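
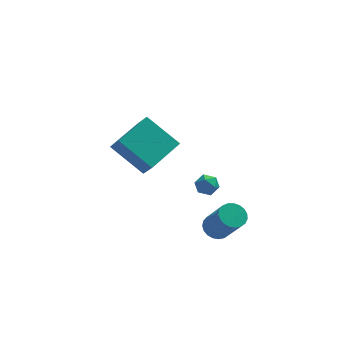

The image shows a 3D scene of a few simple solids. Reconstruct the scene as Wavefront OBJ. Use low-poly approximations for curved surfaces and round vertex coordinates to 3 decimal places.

v -0.628 -2.934 3.157
v -2.061 -2 4.409
v -0.975 -2.214 2.222
v -2.408 -1.28 3.475
v 0.748 -1.56 3.705
v -0.685 -0.626 4.958
v 0.401 -0.84 2.771
v -1.032 0.094 4.023
v 1.801 2.232 -2.084
v 2.266 2.641 -1.82
v 2.554 1.799 -2.74
v 3.019 2.208 -2.476
v 2.757 1.712 -2.105
v 2.292 1.979 -1.699
v 2.528 2.461 -2.861
v 2.063 2.728 -2.455
v 2.715 2.782 -2.3
v 2.857 2.319 -1.833
v 1.963 2.121 -2.727
v 2.105 1.658 -2.26
v 2.473 -1.583 -2.346
v 2.784 -2.073 -2.772
v 3.417 -3.107 -1.12
v 3.107 -2.617 -0.694
v 3.005 -1.875 -2.733
v 3.639 -2.91 -1.081
v 3.135 -1.627 -2.627
v 3.768 -2.661 -0.975
v 3.15 -1.371 -2.473
v 3.783 -2.405 -0.82
v 3.048 -1.152 -2.297
v 3.681 -2.186 -0.644
v 2.846 -1.007 -2.129
v 3.48 -2.041 -0.476
v 2.581 -0.962 -1.999
v 3.214 -1.996 -0.346
v 2.296 -1.024 -1.929
v 2.93 -2.058 -0.276
v 2.042 -1.183 -1.931
v 2.676 -2.217 -0.278
v 1.863 -1.411 -2.005
v 2.497 -2.445 -0.352
v 1.789 -1.669 -2.138
v 2.423 -2.703 -0.485
v 1.834 -1.912 -2.307
v 2.467 -2.946 -0.654
v 1.989 -2.098 -2.483
v 2.622 -3.132 -0.83
v 2.228 -2.195 -2.635
v 2.861 -3.229 -0.983
v 2.509 -2.186 -2.738
v 3.142 -3.22 -1.085
f 2 4 1
f 5 2 1
f 1 4 3
f 3 5 1
f 2 8 4
f 6 2 5
f 6 8 2
f 4 8 3
f 7 5 3
f 3 8 7
f 7 6 5
f 8 6 7
f 9 20 14
f 9 14 10
f 9 10 16
f 9 16 19
f 9 19 20
f 10 14 18
f 14 20 13
f 20 19 11
f 19 16 15
f 16 10 17
f 12 18 13
f 12 13 11
f 12 11 15
f 12 15 17
f 12 17 18
f 13 18 14
f 11 13 20
f 15 11 19
f 17 15 16
f 18 17 10
f 22 21 25
f 22 25 23
f 23 25 26
f 23 26 24
f 25 21 27
f 25 27 26
f 26 27 28
f 26 28 24
f 27 21 29
f 27 29 28
f 28 29 30
f 28 30 24
f 29 21 31
f 29 31 30
f 30 31 32
f 30 32 24
f 31 21 33
f 31 33 32
f 32 33 34
f 32 34 24
f 33 21 35
f 33 35 34
f 34 35 36
f 34 36 24
f 35 21 37
f 35 37 36
f 36 37 38
f 36 38 24
f 37 21 39
f 37 39 38
f 38 39 40
f 38 40 24
f 39 21 41
f 39 41 40
f 40 41 42
f 40 42 24
f 41 21 43
f 41 43 42
f 42 43 44
f 42 44 24
f 43 21 45
f 43 45 44
f 44 45 46
f 44 46 24
f 45 21 47
f 45 47 46
f 46 47 48
f 46 48 24
f 47 21 49
f 47 49 48
f 48 49 50
f 48 50 24
f 49 21 51
f 49 51 50
f 50 51 52
f 50 52 24
f 51 21 22
f 51 22 52
f 52 22 23
f 52 23 24



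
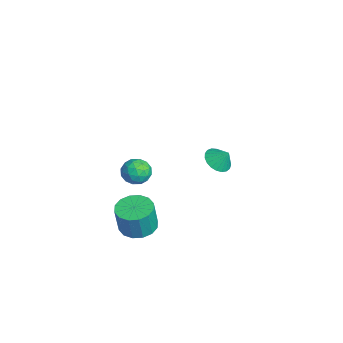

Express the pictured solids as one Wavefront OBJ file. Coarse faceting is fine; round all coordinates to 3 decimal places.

v -3.276 2.743 -1.712
v -2.838 1.995 -1.47
v -2.864 3.257 -0.868
v -2.588 2.162 -1.693
v -2.458 2.43 -1.92
v -2.469 2.752 -2.111
v -2.62 3.072 -2.232
v -2.884 3.336 -2.264
v -3.215 3.497 -2.2
v -3.558 3.527 -2.052
v -3.851 3.422 -1.845
v -4.045 3.2 -1.615
v -4.106 2.899 -1.401
v -4.024 2.57 -1.242
v -3.812 2.272 -1.163
v -3.507 2.055 -1.18
v -3.163 1.957 -1.288
v 2.773 -3.093 3.883
v 3.268 -2.941 3.206
v 3.732 -3.939 4.394
v 4.227 -3.787 3.717
v 4.087 -3.172 4.289
v 3.494 -2.649 3.973
v 3.506 -4.231 3.627
v 2.913 -3.708 3.311
v 3.72 -3.644 3.048
v 4.08 -2.99 3.457
v 2.92 -3.89 4.143
v 3.28 -3.236 4.552
v 2.936 -2.942 3.5
v 4.064 -3.938 4.1
v 3.982 -3.576 4.437
v 4.273 -3.487 4.039
v 3.069 -2.771 3.951
v 3.36 -2.681 3.553
v 3.842 -2.818 4.19
v 3.64 -4.199 4.047
v 3.931 -4.109 3.649
v 2.727 -3.393 3.561
v 3.018 -3.304 3.163
v 3.158 -4.062 3.41
v 3.493 -3.267 3.009
v 4.057 -3.764 3.309
v 3.633 -4.025 3.256
v 3.284 -3.718 3.07
v 3.704 -2.882 3.25
v 4.268 -3.38 3.55
v 4.186 -3.018 3.886
v 3.837 -2.71 3.701
v 3.97 -3.296 3.157
v 2.732 -3.5 4.05
v 3.296 -3.998 4.35
v 3.163 -4.17 3.899
v 2.814 -3.862 3.714
v 2.943 -3.116 4.291
v 3.507 -3.613 4.591
v 3.716 -3.162 4.53
v 3.367 -2.855 4.344
v 3.03 -3.584 4.443
v 3.578 -3.384 -0.484
v 4.61 -3.377 -0.61
v 4.815 -3.63 1.059
v 3.782 -3.636 1.184
v 4.478 -2.864 -0.516
v 4.683 -3.117 1.153
v 4.105 -2.49 -0.413
v 4.309 -2.743 1.255
v 3.59 -2.355 -0.33
v 3.795 -2.608 1.339
v 3.073 -2.496 -0.288
v 3.277 -2.749 1.381
v 2.69 -2.875 -0.298
v 2.894 -3.128 1.37
v 2.545 -3.39 -0.359
v 2.75 -3.643 1.31
v 2.677 -3.903 -0.453
v 2.882 -4.156 1.216
v 3.051 -4.277 -0.555
v 3.255 -4.53 1.113
v 3.565 -4.412 -0.639
v 3.77 -4.665 1.03
v 4.083 -4.271 -0.681
v 4.287 -4.524 0.988
v 4.466 -3.892 -0.67
v 4.67 -4.145 0.998
f 2 1 4
f 2 4 3
f 4 1 5
f 4 5 3
f 5 1 6
f 5 6 3
f 6 1 7
f 6 7 3
f 7 1 8
f 7 8 3
f 8 1 9
f 8 9 3
f 9 1 10
f 9 10 3
f 10 1 11
f 10 11 3
f 11 1 12
f 11 12 3
f 12 1 13
f 12 13 3
f 13 1 14
f 13 14 3
f 14 1 15
f 14 15 3
f 15 1 16
f 15 16 3
f 16 1 17
f 16 17 3
f 17 1 2
f 17 2 3
f 18 55 34
f 55 29 58
f 34 58 23
f 55 58 34
f 18 34 30
f 34 23 35
f 30 35 19
f 34 35 30
f 18 30 39
f 30 19 40
f 39 40 25
f 30 40 39
f 18 39 51
f 39 25 54
f 51 54 28
f 39 54 51
f 18 51 55
f 51 28 59
f 55 59 29
f 51 59 55
f 19 35 46
f 35 23 49
f 46 49 27
f 35 49 46
f 23 58 36
f 58 29 57
f 36 57 22
f 58 57 36
f 29 59 56
f 59 28 52
f 56 52 20
f 59 52 56
f 28 54 53
f 54 25 41
f 53 41 24
f 54 41 53
f 25 40 45
f 40 19 42
f 45 42 26
f 40 42 45
f 21 47 33
f 47 27 48
f 33 48 22
f 47 48 33
f 21 33 31
f 33 22 32
f 31 32 20
f 33 32 31
f 21 31 38
f 31 20 37
f 38 37 24
f 31 37 38
f 21 38 43
f 38 24 44
f 43 44 26
f 38 44 43
f 21 43 47
f 43 26 50
f 47 50 27
f 43 50 47
f 22 48 36
f 48 27 49
f 36 49 23
f 48 49 36
f 20 32 56
f 32 22 57
f 56 57 29
f 32 57 56
f 24 37 53
f 37 20 52
f 53 52 28
f 37 52 53
f 26 44 45
f 44 24 41
f 45 41 25
f 44 41 45
f 27 50 46
f 50 26 42
f 46 42 19
f 50 42 46
f 61 60 64
f 61 64 62
f 62 64 65
f 62 65 63
f 64 60 66
f 64 66 65
f 65 66 67
f 65 67 63
f 66 60 68
f 66 68 67
f 67 68 69
f 67 69 63
f 68 60 70
f 68 70 69
f 69 70 71
f 69 71 63
f 70 60 72
f 70 72 71
f 71 72 73
f 71 73 63
f 72 60 74
f 72 74 73
f 73 74 75
f 73 75 63
f 74 60 76
f 74 76 75
f 75 76 77
f 75 77 63
f 76 60 78
f 76 78 77
f 77 78 79
f 77 79 63
f 78 60 80
f 78 80 79
f 79 80 81
f 79 81 63
f 80 60 82
f 80 82 81
f 81 82 83
f 81 83 63
f 82 60 84
f 82 84 83
f 83 84 85
f 83 85 63
f 84 60 61
f 84 61 85
f 85 61 62
f 85 62 63



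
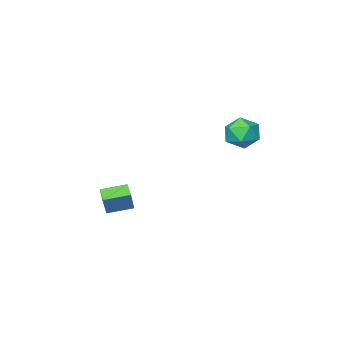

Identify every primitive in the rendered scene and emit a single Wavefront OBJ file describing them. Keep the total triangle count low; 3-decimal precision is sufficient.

v 0.893 -2.377 -2.977
v 1.23 -2.088 -1.949
v 1.156 -1.656 -3.266
v 1.493 -1.367 -2.237
v 2.007 -2.873 -3.203
v 2.344 -2.584 -2.174
v 2.27 -2.152 -3.491
v 2.607 -1.863 -2.463
v -1.626 3.713 3.141
v -1.283 4.264 2.557
v -0.557 2.816 2.923
v -0.214 3.367 2.339
v -0.221 3.578 3.186
v -0.882 4.131 3.321
v -0.958 2.949 2.159
v -1.619 3.502 2.294
v -0.87 3.791 1.951
v -0.415 4.18 2.586
v -1.425 2.9 2.894
v -0.97 3.289 3.529
f 2 4 1
f 5 2 1
f 1 4 3
f 3 5 1
f 2 8 4
f 6 2 5
f 6 8 2
f 4 8 3
f 7 5 3
f 3 8 7
f 7 6 5
f 8 6 7
f 9 20 14
f 9 14 10
f 9 10 16
f 9 16 19
f 9 19 20
f 10 14 18
f 14 20 13
f 20 19 11
f 19 16 15
f 16 10 17
f 12 18 13
f 12 13 11
f 12 11 15
f 12 15 17
f 12 17 18
f 13 18 14
f 11 13 20
f 15 11 19
f 17 15 16
f 18 17 10



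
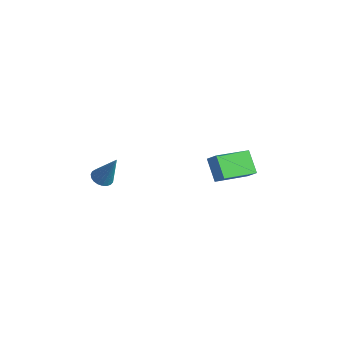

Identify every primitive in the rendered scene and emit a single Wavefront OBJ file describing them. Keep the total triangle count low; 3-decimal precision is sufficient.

v 3.539 1.307 -1.305
v 2.551 1.795 -0.348
v 3.968 3.358 -1.908
v 2.979 3.845 -0.951
v 4.121 1.355 -0.729
v 3.132 1.842 0.228
v 4.549 3.405 -1.332
v 3.561 3.893 -0.375
v 0.744 -3.939 0.729
v 1.214 -3.657 0.462
v 1.496 -3.641 2.371
v 1.052 -3.465 0.502
v 0.838 -3.355 0.58
v 0.607 -3.347 0.684
v 0.399 -3.44 0.797
v 0.252 -3.62 0.897
v 0.189 -3.855 0.969
v 0.222 -4.105 0.999
v 0.346 -4.326 0.982
v 0.538 -4.48 0.922
v 0.766 -4.541 0.829
v 0.99 -4.497 0.718
v 1.171 -4.357 0.609
v 1.279 -4.145 0.521
v 1.294 -3.897 0.469
f 2 4 1
f 5 2 1
f 1 4 3
f 3 5 1
f 2 8 4
f 6 2 5
f 6 8 2
f 4 8 3
f 7 5 3
f 3 8 7
f 7 6 5
f 8 6 7
f 10 9 12
f 10 12 11
f 12 9 13
f 12 13 11
f 13 9 14
f 13 14 11
f 14 9 15
f 14 15 11
f 15 9 16
f 15 16 11
f 16 9 17
f 16 17 11
f 17 9 18
f 17 18 11
f 18 9 19
f 18 19 11
f 19 9 20
f 19 20 11
f 20 9 21
f 20 21 11
f 21 9 22
f 21 22 11
f 22 9 23
f 22 23 11
f 23 9 24
f 23 24 11
f 24 9 25
f 24 25 11
f 25 9 10
f 25 10 11



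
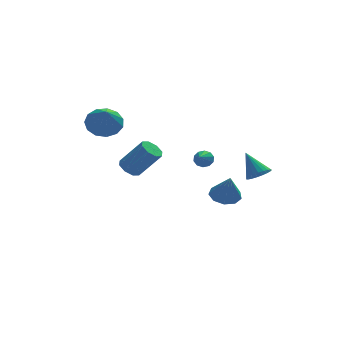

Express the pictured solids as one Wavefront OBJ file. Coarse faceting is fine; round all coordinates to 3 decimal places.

v -3.798 1.525 2.294
v -3.241 0.908 1.704
v -3.882 0.195 3.606
v -2.868 1.203 2.027
v -2.791 1.601 2.435
v -3.034 1.974 2.798
v -3.519 2.205 3.001
v -4.093 2.22 2.98
v -4.574 2.014 2.741
v -4.808 1.653 2.36
v -4.722 1.251 1.958
v -4.342 0.936 1.663
v -3.79 0.808 1.568
v 3.014 -4.168 0.525
v 3.536 -3.726 0.375
v 2.546 -3.232 1.655
v 3.322 -3.627 0.204
v 3.054 -3.622 0.089
v 2.78 -3.711 0.049
v 2.546 -3.879 0.092
v 2.393 -4.097 0.209
v 2.348 -4.327 0.381
v 2.417 -4.53 0.578
v 2.59 -4.67 0.766
v 2.836 -4.724 0.912
v 3.113 -4.681 0.991
v 3.373 -4.549 0.99
v 3.57 -4.352 0.908
v 3.672 -4.123 0.76
v 3.66 -3.901 0.572
v 1.518 1.916 -0.967
v 1.743 1.574 -1.349
v 1.082 0.944 -0.353
v 1.978 1.625 -1.1
v 2.037 1.788 -0.801
v 1.899 1.999 -0.565
v 1.615 2.179 -0.482
v 1.294 2.258 -0.585
v 1.059 2.207 -0.834
v 0.999 2.044 -1.133
v 1.138 1.833 -1.37
v 1.422 1.653 -1.452
v 2.455 0.868 -3.231
v 2.972 1.555 -3.003
v 2.585 0.272 -1.729
v 2.388 1.691 -2.898
v 1.835 1.441 -2.949
v 1.572 0.923 -3.132
v 1.723 0.379 -3.361
v 2.216 0.064 -3.529
v 2.821 0.125 -3.557
v 3.255 0.533 -3.432
v 3.314 1.098 -3.214
v -2.482 1.684 -1.185
v -2.031 1.371 -1.618
v -0.906 0.903 -0.109
v -1.358 1.216 0.325
v -1.917 1.889 -1.543
v -0.792 1.421 -0.033
v -2.134 2.287 -1.257
v -1.009 1.819 0.253
v -2.555 2.332 -0.929
v -1.431 1.863 0.58
v -2.934 1.997 -0.751
v -1.809 1.529 0.758
v -3.048 1.479 -0.827
v -1.923 1.011 0.683
v -2.831 1.081 -1.113
v -1.706 0.613 0.397
v -2.409 1.037 -1.44
v -1.285 0.568 0.069
f 2 1 4
f 2 4 3
f 4 1 5
f 4 5 3
f 5 1 6
f 5 6 3
f 6 1 7
f 6 7 3
f 7 1 8
f 7 8 3
f 8 1 9
f 8 9 3
f 9 1 10
f 9 10 3
f 10 1 11
f 10 11 3
f 11 1 12
f 11 12 3
f 12 1 13
f 12 13 3
f 13 1 2
f 13 2 3
f 15 14 17
f 15 17 16
f 17 14 18
f 17 18 16
f 18 14 19
f 18 19 16
f 19 14 20
f 19 20 16
f 20 14 21
f 20 21 16
f 21 14 22
f 21 22 16
f 22 14 23
f 22 23 16
f 23 14 24
f 23 24 16
f 24 14 25
f 24 25 16
f 25 14 26
f 25 26 16
f 26 14 27
f 26 27 16
f 27 14 28
f 27 28 16
f 28 14 29
f 28 29 16
f 29 14 30
f 29 30 16
f 30 14 15
f 30 15 16
f 32 31 34
f 32 34 33
f 34 31 35
f 34 35 33
f 35 31 36
f 35 36 33
f 36 31 37
f 36 37 33
f 37 31 38
f 37 38 33
f 38 31 39
f 38 39 33
f 39 31 40
f 39 40 33
f 40 31 41
f 40 41 33
f 41 31 42
f 41 42 33
f 42 31 32
f 42 32 33
f 44 43 46
f 44 46 45
f 46 43 47
f 46 47 45
f 47 43 48
f 47 48 45
f 48 43 49
f 48 49 45
f 49 43 50
f 49 50 45
f 50 43 51
f 50 51 45
f 51 43 52
f 51 52 45
f 52 43 53
f 52 53 45
f 53 43 44
f 53 44 45
f 55 54 58
f 55 58 56
f 56 58 59
f 56 59 57
f 58 54 60
f 58 60 59
f 59 60 61
f 59 61 57
f 60 54 62
f 60 62 61
f 61 62 63
f 61 63 57
f 62 54 64
f 62 64 63
f 63 64 65
f 63 65 57
f 64 54 66
f 64 66 65
f 65 66 67
f 65 67 57
f 66 54 68
f 66 68 67
f 67 68 69
f 67 69 57
f 68 54 70
f 68 70 69
f 69 70 71
f 69 71 57
f 70 54 55
f 70 55 71
f 71 55 56
f 71 56 57



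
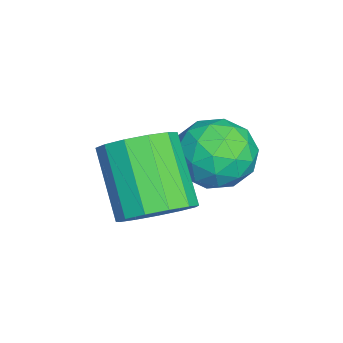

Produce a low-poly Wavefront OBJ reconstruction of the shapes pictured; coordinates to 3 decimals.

v 1.118 2.454 -3.842
v 1.642 1.956 -3.605
v 0.626 1.449 -2.422
v 0.102 1.946 -2.658
v 1.713 2.318 -3.389
v 0.697 1.811 -2.205
v 1.596 2.724 -3.316
v 0.58 2.216 -2.132
v 1.327 3.043 -3.41
v 0.311 2.536 -2.227
v 0.991 3.176 -3.641
v -0.025 2.668 -2.458
v 0.696 3.079 -3.936
v -0.32 2.571 -2.753
v 0.535 2.784 -4.201
v -0.481 2.276 -3.018
v 0.559 2.384 -4.352
v -0.457 1.876 -3.169
v 0.76 2.006 -4.341
v -0.256 1.498 -3.158
v 1.075 1.77 -4.171
v 0.059 1.263 -2.988
v 1.404 1.752 -3.897
v 0.388 1.244 -2.714
v -0.544 3.819 -3.966
v 0.173 3.44 -3.745
v -1.193 3.18 -2.955
v -0.476 2.801 -2.734
v -0.567 3.629 -2.619
v -0.166 4.024 -3.244
v -0.854 2.596 -3.456
v -0.453 2.991 -4.081
v -0.018 2.684 -3.43
v 0.159 3.323 -2.912
v -1.179 3.297 -3.788
v -1.002 3.936 -3.27
v -0.128 3.686 -3.944
v -0.892 2.934 -2.756
v -0.945 3.421 -2.688
v -0.523 3.198 -2.558
v -0.328 4.029 -3.65
v 0.094 3.806 -3.52
v -0.341 3.917 -2.858
v -1.114 2.814 -3.18
v -0.692 2.591 -3.05
v -0.497 3.422 -4.142
v -0.075 3.199 -4.012
v -0.679 2.703 -3.842
v 0.181 3.018 -3.629
v -0.201 2.643 -3.035
v -0.424 2.522 -3.46
v -0.188 2.754 -3.827
v 0.285 3.394 -3.325
v -0.096 3.018 -2.731
v -0.15 3.505 -2.663
v 0.086 3.737 -3.03
v 0.172 2.949 -3.14
v -0.924 3.602 -3.969
v -1.305 3.226 -3.375
v -1.106 2.883 -3.67
v -0.87 3.115 -4.037
v -0.819 3.977 -3.665
v -1.201 3.602 -3.071
v -0.832 3.866 -2.873
v -0.596 4.098 -3.24
v -1.192 3.671 -3.56
f 2 1 5
f 2 5 3
f 3 5 6
f 3 6 4
f 5 1 7
f 5 7 6
f 6 7 8
f 6 8 4
f 7 1 9
f 7 9 8
f 8 9 10
f 8 10 4
f 9 1 11
f 9 11 10
f 10 11 12
f 10 12 4
f 11 1 13
f 11 13 12
f 12 13 14
f 12 14 4
f 13 1 15
f 13 15 14
f 14 15 16
f 14 16 4
f 15 1 17
f 15 17 16
f 16 17 18
f 16 18 4
f 17 1 19
f 17 19 18
f 18 19 20
f 18 20 4
f 19 1 21
f 19 21 20
f 20 21 22
f 20 22 4
f 21 1 23
f 21 23 22
f 22 23 24
f 22 24 4
f 23 1 2
f 23 2 24
f 24 2 3
f 24 3 4
f 25 62 41
f 62 36 65
f 41 65 30
f 62 65 41
f 25 41 37
f 41 30 42
f 37 42 26
f 41 42 37
f 25 37 46
f 37 26 47
f 46 47 32
f 37 47 46
f 25 46 58
f 46 32 61
f 58 61 35
f 46 61 58
f 25 58 62
f 58 35 66
f 62 66 36
f 58 66 62
f 26 42 53
f 42 30 56
f 53 56 34
f 42 56 53
f 30 65 43
f 65 36 64
f 43 64 29
f 65 64 43
f 36 66 63
f 66 35 59
f 63 59 27
f 66 59 63
f 35 61 60
f 61 32 48
f 60 48 31
f 61 48 60
f 32 47 52
f 47 26 49
f 52 49 33
f 47 49 52
f 28 54 40
f 54 34 55
f 40 55 29
f 54 55 40
f 28 40 38
f 40 29 39
f 38 39 27
f 40 39 38
f 28 38 45
f 38 27 44
f 45 44 31
f 38 44 45
f 28 45 50
f 45 31 51
f 50 51 33
f 45 51 50
f 28 50 54
f 50 33 57
f 54 57 34
f 50 57 54
f 29 55 43
f 55 34 56
f 43 56 30
f 55 56 43
f 27 39 63
f 39 29 64
f 63 64 36
f 39 64 63
f 31 44 60
f 44 27 59
f 60 59 35
f 44 59 60
f 33 51 52
f 51 31 48
f 52 48 32
f 51 48 52
f 34 57 53
f 57 33 49
f 53 49 26
f 57 49 53



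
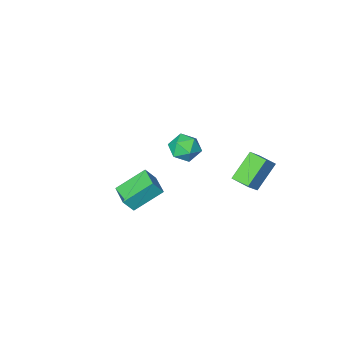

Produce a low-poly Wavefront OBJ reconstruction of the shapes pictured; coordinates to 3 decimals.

v -3.423 -1.515 -0.854
v -2.614 -1.546 -1.491
v -2.806 -2.814 -0.009
v -1.997 -2.845 -0.646
v -2.105 -2.059 0.012
v -2.486 -1.256 -0.511
v -2.934 -3.104 -0.989
v -3.315 -2.301 -1.512
v -2.312 -2.528 -1.575
v -1.799 -1.882 -0.956
v -3.621 -2.478 -0.544
v -3.108 -1.832 0.075
v -3.483 2.517 -0.636
v -4.837 2.165 0.765
v -3.819 3.616 -0.684
v -5.173 3.264 0.717
v -2.687 2.796 0.203
v -4.041 2.444 1.604
v -3.023 3.895 0.155
v -4.377 3.543 1.556
v 2.991 1.487 0.144
v 1.412 1.857 1.279
v 3.288 2.834 0.118
v 1.709 3.205 1.253
v 3.571 1.375 0.987
v 1.992 1.746 2.122
v 3.868 2.723 0.961
v 2.289 3.093 2.096
f 1 12 6
f 1 6 2
f 1 2 8
f 1 8 11
f 1 11 12
f 2 6 10
f 6 12 5
f 12 11 3
f 11 8 7
f 8 2 9
f 4 10 5
f 4 5 3
f 4 3 7
f 4 7 9
f 4 9 10
f 5 10 6
f 3 5 12
f 7 3 11
f 9 7 8
f 10 9 2
f 14 16 13
f 17 14 13
f 13 16 15
f 15 17 13
f 14 20 16
f 18 14 17
f 18 20 14
f 16 20 15
f 19 17 15
f 15 20 19
f 19 18 17
f 20 18 19
f 22 24 21
f 25 22 21
f 21 24 23
f 23 25 21
f 22 28 24
f 26 22 25
f 26 28 22
f 24 28 23
f 27 25 23
f 23 28 27
f 27 26 25
f 28 26 27



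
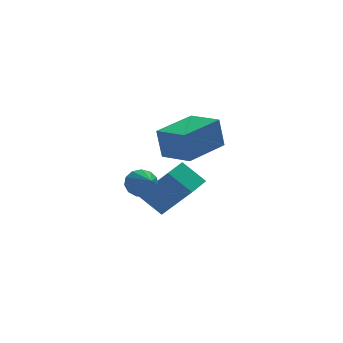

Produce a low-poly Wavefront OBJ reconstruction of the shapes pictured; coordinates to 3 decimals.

v 1.413 0.319 -2.778
v 1.191 0.352 -1.396
v 0.895 1.668 -2.894
v 0.672 1.701 -1.512
v 3.328 1.079 -2.488
v 3.105 1.112 -1.106
v 2.809 2.428 -2.604
v 2.587 2.461 -1.222
v -1.28 -2.655 -4.005
v -1.906 -1.979 -3.175
v -0.263 -1.801 -3.934
v -0.89 -1.125 -3.104
v -0.55 -3.635 -2.656
v -1.177 -2.959 -1.826
v 0.466 -2.781 -2.585
v -0.16 -2.105 -1.755
v -2.074 -2.613 -2.293
v -1.686 -2.872 -2.731
v -2.246 -3.827 -1.727
v -1.476 -2.773 -2.455
v -1.456 -2.624 -2.128
v -1.632 -2.47 -1.853
v -1.949 -2.363 -1.718
v -2.305 -2.334 -1.765
v -2.588 -2.395 -1.98
v -2.708 -2.524 -2.295
v -2.627 -2.682 -2.608
v -2.37 -2.818 -2.822
v -2.02 -2.889 -2.868
f 2 4 1
f 5 2 1
f 1 4 3
f 3 5 1
f 2 8 4
f 6 2 5
f 6 8 2
f 4 8 3
f 7 5 3
f 3 8 7
f 7 6 5
f 8 6 7
f 10 12 9
f 13 10 9
f 9 12 11
f 11 13 9
f 10 16 12
f 14 10 13
f 14 16 10
f 12 16 11
f 15 13 11
f 11 16 15
f 15 14 13
f 16 14 15
f 18 17 20
f 18 20 19
f 20 17 21
f 20 21 19
f 21 17 22
f 21 22 19
f 22 17 23
f 22 23 19
f 23 17 24
f 23 24 19
f 24 17 25
f 24 25 19
f 25 17 26
f 25 26 19
f 26 17 27
f 26 27 19
f 27 17 28
f 27 28 19
f 28 17 29
f 28 29 19
f 29 17 18
f 29 18 19



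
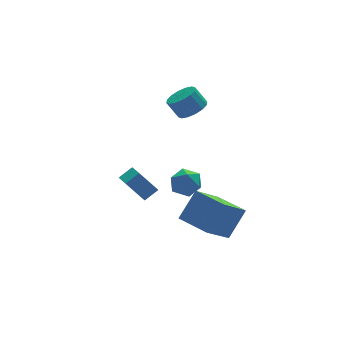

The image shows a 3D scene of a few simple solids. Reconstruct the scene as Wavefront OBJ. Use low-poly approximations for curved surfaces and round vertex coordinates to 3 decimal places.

v -1.541 -0.834 0.913
v -0.742 -0.759 1.421
v -1.345 0.52 0.404
v -0.546 0.596 0.912
v -0.734 -1.396 -0.272
v 0.065 -1.32 0.236
v -0.538 -0.041 -0.781
v 0.261 0.034 -0.273
v 2.951 -3.768 -2.816
v 1.393 -4.349 -1.422
v 2.252 -1.884 -2.812
v 0.694 -2.465 -1.418
v 4.126 -3.335 -1.322
v 2.568 -3.916 0.072
v 3.427 -1.451 -1.318
v 1.869 -2.032 0.076
v 0.959 -0.948 0.664
v 1.38 -0.36 0.037
v 2.04 -2.02 0.383
v 2.461 -1.432 -0.244
v 2.482 -1.23 0.691
v 1.814 -0.567 0.865
v 1.606 -1.813 -0.445
v 0.938 -1.15 -0.271
v 1.78 -0.895 -0.648
v 2.321 -0.534 0.054
v 1.099 -1.846 0.366
v 1.64 -1.485 1.068
v 4.163 3.148 2.501
v 4.746 2.637 3.014
v 4.241 3.081 4.032
v 3.657 3.592 3.519
v 4.975 3.055 2.945
v 4.469 3.499 3.963
v 4.985 3.498 2.757
v 4.48 3.942 3.775
v 4.776 3.847 2.5
v 4.27 4.291 3.518
v 4.402 4.009 2.244
v 3.896 4.453 3.262
v 3.964 3.94 2.057
v 3.458 4.384 3.074
v 3.579 3.659 1.988
v 3.074 4.103 3.006
v 3.351 3.241 2.057
v 2.845 3.685 3.075
v 3.34 2.798 2.245
v 2.835 3.242 3.263
v 3.55 2.449 2.502
v 3.044 2.893 3.52
v 3.924 2.287 2.758
v 3.418 2.731 3.776
v 4.362 2.356 2.946
v 3.856 2.8 3.963
f 2 4 1
f 5 2 1
f 1 4 3
f 3 5 1
f 2 8 4
f 6 2 5
f 6 8 2
f 4 8 3
f 7 5 3
f 3 8 7
f 7 6 5
f 8 6 7
f 10 12 9
f 13 10 9
f 9 12 11
f 11 13 9
f 10 16 12
f 14 10 13
f 14 16 10
f 12 16 11
f 15 13 11
f 11 16 15
f 15 14 13
f 16 14 15
f 17 28 22
f 17 22 18
f 17 18 24
f 17 24 27
f 17 27 28
f 18 22 26
f 22 28 21
f 28 27 19
f 27 24 23
f 24 18 25
f 20 26 21
f 20 21 19
f 20 19 23
f 20 23 25
f 20 25 26
f 21 26 22
f 19 21 28
f 23 19 27
f 25 23 24
f 26 25 18
f 30 29 33
f 30 33 31
f 31 33 34
f 31 34 32
f 33 29 35
f 33 35 34
f 34 35 36
f 34 36 32
f 35 29 37
f 35 37 36
f 36 37 38
f 36 38 32
f 37 29 39
f 37 39 38
f 38 39 40
f 38 40 32
f 39 29 41
f 39 41 40
f 40 41 42
f 40 42 32
f 41 29 43
f 41 43 42
f 42 43 44
f 42 44 32
f 43 29 45
f 43 45 44
f 44 45 46
f 44 46 32
f 45 29 47
f 45 47 46
f 46 47 48
f 46 48 32
f 47 29 49
f 47 49 48
f 48 49 50
f 48 50 32
f 49 29 51
f 49 51 50
f 50 51 52
f 50 52 32
f 51 29 53
f 51 53 52
f 52 53 54
f 52 54 32
f 53 29 30
f 53 30 54
f 54 30 31
f 54 31 32



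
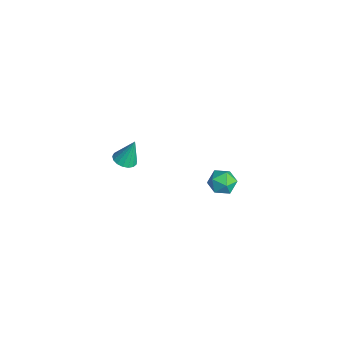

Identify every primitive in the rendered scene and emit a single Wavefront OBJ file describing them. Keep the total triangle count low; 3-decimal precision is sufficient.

v -2.276 4.31 -4.327
v -1.447 3.892 -4.209
v -2.873 3.428 -3.251
v -2.044 3.01 -3.133
v -2.16 3.902 -2.874
v -1.79 4.447 -3.539
v -2.53 2.873 -3.921
v -2.16 3.418 -4.586
v -1.604 3.004 -3.959
v -1.375 3.64 -3.311
v -2.945 3.68 -4.149
v -2.716 4.316 -3.501
v 0.349 -2.802 3.157
v 0.971 -3.112 3.24
v 0.431 -2.238 4.663
v 1.048 -2.808 3.121
v 0.965 -2.503 3.012
v 0.741 -2.266 2.935
v 0.427 -2.152 2.909
v 0.095 -2.187 2.94
v -0.179 -2.363 3.021
v -0.331 -2.64 3.133
v -0.328 -2.953 3.251
v -0.169 -3.232 3.347
v 0.108 -3.413 3.399
v 0.44 -3.454 3.396
v 0.752 -3.345 3.339
f 1 12 6
f 1 6 2
f 1 2 8
f 1 8 11
f 1 11 12
f 2 6 10
f 6 12 5
f 12 11 3
f 11 8 7
f 8 2 9
f 4 10 5
f 4 5 3
f 4 3 7
f 4 7 9
f 4 9 10
f 5 10 6
f 3 5 12
f 7 3 11
f 9 7 8
f 10 9 2
f 14 13 16
f 14 16 15
f 16 13 17
f 16 17 15
f 17 13 18
f 17 18 15
f 18 13 19
f 18 19 15
f 19 13 20
f 19 20 15
f 20 13 21
f 20 21 15
f 21 13 22
f 21 22 15
f 22 13 23
f 22 23 15
f 23 13 24
f 23 24 15
f 24 13 25
f 24 25 15
f 25 13 26
f 25 26 15
f 26 13 27
f 26 27 15
f 27 13 14
f 27 14 15



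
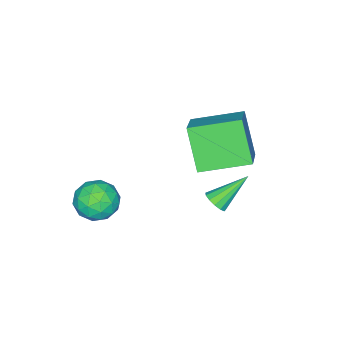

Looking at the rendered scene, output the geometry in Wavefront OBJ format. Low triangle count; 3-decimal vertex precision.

v -1.198 0.443 3.843
v 0.195 1.251 4.813
v -2.5 2.129 4.309
v -1.107 2.936 5.279
v -0.553 1.424 2.101
v 0.84 2.231 3.071
v -1.855 3.109 2.567
v -0.462 3.917 3.537
v 2.354 -0.431 0.67
v 3.116 -0.799 1.222
v 2.184 -1.881 -0.062
v 2.946 -2.249 0.49
v 2.068 -2.018 0.931
v 2.173 -1.122 1.384
v 3.127 -1.558 -0.224
v 3.232 -0.662 0.229
v 3.593 -1.495 0.669
v 2.939 -1.78 1.383
v 2.361 -0.9 -0.223
v 1.707 -1.185 0.491
v 2.75 -0.488 1.011
v 2.55 -2.192 0.149
v 2.034 -2.056 0.409
v 2.482 -2.273 0.733
v 2.196 -0.678 1.106
v 2.643 -0.894 1.43
v 2.028 -1.61 1.259
v 2.657 -1.786 -0.27
v 3.104 -2.002 0.054
v 2.818 -0.407 0.427
v 3.266 -0.624 0.751
v 3.272 -1.07 -0.099
v 3.478 -1.113 1.01
v 3.378 -1.966 0.579
v 3.485 -1.56 0.16
v 3.546 -1.033 0.426
v 3.093 -1.28 1.429
v 2.993 -2.133 0.999
v 2.478 -1.997 1.259
v 2.539 -1.47 1.525
v 3.374 -1.69 1.104
v 2.307 -0.547 0.161
v 2.207 -1.4 -0.269
v 2.761 -1.21 -0.365
v 2.822 -0.683 -0.099
v 1.922 -0.714 0.581
v 1.822 -1.567 0.15
v 1.754 -1.647 0.734
v 1.815 -1.12 1
v 1.926 -0.99 0.056
v 1.577 3.597 2.608
v 1.784 3.297 3.021
v 0.403 4.283 3.692
v 1.94 3.565 3.02
v 1.981 3.843 2.889
v 1.894 4.042 2.668
v 1.706 4.1 2.428
v 1.478 3.998 2.246
v 1.281 3.769 2.178
v 1.178 3.485 2.246
v 1.202 3.236 2.43
v 1.345 3.102 2.67
v 1.562 3.125 2.89
f 2 4 1
f 5 2 1
f 1 4 3
f 3 5 1
f 2 8 4
f 6 2 5
f 6 8 2
f 4 8 3
f 7 5 3
f 3 8 7
f 7 6 5
f 8 6 7
f 9 46 25
f 46 20 49
f 25 49 14
f 46 49 25
f 9 25 21
f 25 14 26
f 21 26 10
f 25 26 21
f 9 21 30
f 21 10 31
f 30 31 16
f 21 31 30
f 9 30 42
f 30 16 45
f 42 45 19
f 30 45 42
f 9 42 46
f 42 19 50
f 46 50 20
f 42 50 46
f 10 26 37
f 26 14 40
f 37 40 18
f 26 40 37
f 14 49 27
f 49 20 48
f 27 48 13
f 49 48 27
f 20 50 47
f 50 19 43
f 47 43 11
f 50 43 47
f 19 45 44
f 45 16 32
f 44 32 15
f 45 32 44
f 16 31 36
f 31 10 33
f 36 33 17
f 31 33 36
f 12 38 24
f 38 18 39
f 24 39 13
f 38 39 24
f 12 24 22
f 24 13 23
f 22 23 11
f 24 23 22
f 12 22 29
f 22 11 28
f 29 28 15
f 22 28 29
f 12 29 34
f 29 15 35
f 34 35 17
f 29 35 34
f 12 34 38
f 34 17 41
f 38 41 18
f 34 41 38
f 13 39 27
f 39 18 40
f 27 40 14
f 39 40 27
f 11 23 47
f 23 13 48
f 47 48 20
f 23 48 47
f 15 28 44
f 28 11 43
f 44 43 19
f 28 43 44
f 17 35 36
f 35 15 32
f 36 32 16
f 35 32 36
f 18 41 37
f 41 17 33
f 37 33 10
f 41 33 37
f 52 51 54
f 52 54 53
f 54 51 55
f 54 55 53
f 55 51 56
f 55 56 53
f 56 51 57
f 56 57 53
f 57 51 58
f 57 58 53
f 58 51 59
f 58 59 53
f 59 51 60
f 59 60 53
f 60 51 61
f 60 61 53
f 61 51 62
f 61 62 53
f 62 51 63
f 62 63 53
f 63 51 52
f 63 52 53



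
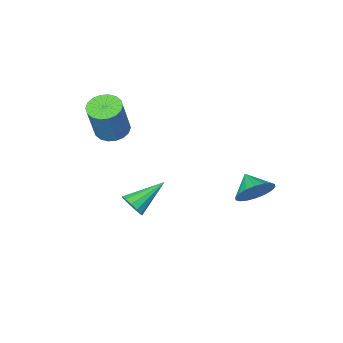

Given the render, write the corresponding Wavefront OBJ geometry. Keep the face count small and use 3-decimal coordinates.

v -0.635 2.396 0.292
v -0.127 1.947 -0.401
v -0.725 1.404 0.868
v 0.18 2.079 -0.127
v 0.325 2.273 0.23
v 0.28 2.491 0.599
v 0.054 2.691 0.908
v -0.309 2.832 1.095
v -0.736 2.887 1.123
v -1.143 2.844 0.986
v -1.45 2.713 0.712
v -1.595 2.519 0.355
v -1.55 2.301 -0.015
v -1.324 2.101 -0.324
v -0.961 1.96 -0.51
v -0.534 1.905 -0.538
v 3.115 -3.693 2.23
v 3.912 -3.813 1.992
v 4.581 -3.307 3.971
v 3.785 -3.187 4.21
v 3.856 -3.451 1.918
v 4.526 -2.945 3.897
v 3.654 -3.137 1.906
v 4.324 -2.631 3.885
v 3.346 -2.933 1.958
v 4.015 -2.427 3.937
v 2.991 -2.879 2.064
v 3.661 -2.373 4.044
v 2.661 -2.987 2.203
v 3.331 -2.481 4.183
v 2.421 -3.234 2.348
v 3.091 -2.728 4.327
v 2.319 -3.573 2.469
v 2.988 -3.067 4.448
v 2.374 -3.935 2.543
v 3.044 -3.429 4.522
v 2.576 -4.249 2.555
v 3.246 -3.743 4.534
v 2.885 -4.453 2.503
v 3.554 -3.947 4.482
v 3.239 -4.507 2.396
v 3.909 -4.001 4.376
v 3.569 -4.399 2.257
v 4.239 -3.893 4.237
v 3.809 -4.152 2.113
v 4.479 -3.646 4.092
v 2.884 -2.407 -2.343
v 3.195 -2.743 -1.799
v 1.156 -2.413 -1.357
v 3.235 -2.351 -1.728
v 3.163 -1.977 -1.851
v 3.003 -1.74 -2.13
v 2.805 -1.714 -2.477
v 2.633 -1.909 -2.781
v 2.54 -2.261 -2.946
v 2.557 -2.66 -2.919
v 2.677 -2.979 -2.709
v 2.864 -3.116 -2.383
v 3.057 -3.028 -2.044
f 2 1 4
f 2 4 3
f 4 1 5
f 4 5 3
f 5 1 6
f 5 6 3
f 6 1 7
f 6 7 3
f 7 1 8
f 7 8 3
f 8 1 9
f 8 9 3
f 9 1 10
f 9 10 3
f 10 1 11
f 10 11 3
f 11 1 12
f 11 12 3
f 12 1 13
f 12 13 3
f 13 1 14
f 13 14 3
f 14 1 15
f 14 15 3
f 15 1 16
f 15 16 3
f 16 1 2
f 16 2 3
f 18 17 21
f 18 21 19
f 19 21 22
f 19 22 20
f 21 17 23
f 21 23 22
f 22 23 24
f 22 24 20
f 23 17 25
f 23 25 24
f 24 25 26
f 24 26 20
f 25 17 27
f 25 27 26
f 26 27 28
f 26 28 20
f 27 17 29
f 27 29 28
f 28 29 30
f 28 30 20
f 29 17 31
f 29 31 30
f 30 31 32
f 30 32 20
f 31 17 33
f 31 33 32
f 32 33 34
f 32 34 20
f 33 17 35
f 33 35 34
f 34 35 36
f 34 36 20
f 35 17 37
f 35 37 36
f 36 37 38
f 36 38 20
f 37 17 39
f 37 39 38
f 38 39 40
f 38 40 20
f 39 17 41
f 39 41 40
f 40 41 42
f 40 42 20
f 41 17 43
f 41 43 42
f 42 43 44
f 42 44 20
f 43 17 45
f 43 45 44
f 44 45 46
f 44 46 20
f 45 17 18
f 45 18 46
f 46 18 19
f 46 19 20
f 48 47 50
f 48 50 49
f 50 47 51
f 50 51 49
f 51 47 52
f 51 52 49
f 52 47 53
f 52 53 49
f 53 47 54
f 53 54 49
f 54 47 55
f 54 55 49
f 55 47 56
f 55 56 49
f 56 47 57
f 56 57 49
f 57 47 58
f 57 58 49
f 58 47 59
f 58 59 49
f 59 47 48
f 59 48 49



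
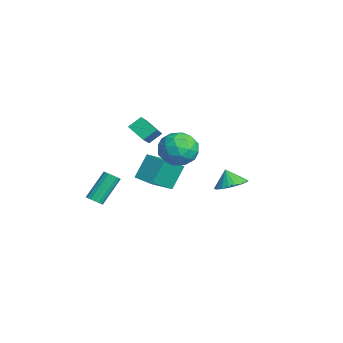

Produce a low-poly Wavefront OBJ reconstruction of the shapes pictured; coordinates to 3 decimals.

v 2.068 -0.15 2.326
v 2.641 0.107 3.298
v 3.679 -0.627 1.502
v 4.252 -0.37 2.474
v 3.549 -1.288 2.442
v 2.554 -0.993 2.952
v 3.766 0.473 1.848
v 2.771 0.768 2.358
v 3.69 0.492 3.002
v 3.556 -0.596 3.369
v 2.764 0.076 1.431
v 2.63 -1.012 1.798
v 2.213 0.02 2.884
v 4.107 -0.54 1.916
v 3.694 -1.08 1.897
v 4.031 -0.929 2.468
v 2.162 -0.627 2.681
v 2.498 -0.475 3.252
v 3.032 -1.295 2.749
v 3.822 -0.045 1.548
v 4.158 0.107 2.119
v 2.289 0.409 2.332
v 2.626 0.56 2.903
v 3.288 0.775 2.051
v 3.167 0.398 3.282
v 4.114 0.118 2.797
v 3.828 0.613 2.43
v 3.243 0.786 2.729
v 3.088 -0.242 3.497
v 4.035 -0.522 3.013
v 3.622 -1.062 2.995
v 3.037 -0.889 3.294
v 3.705 -0.015 3.324
v 2.285 0.002 1.787
v 3.232 -0.278 1.303
v 3.283 0.369 1.506
v 2.698 0.542 1.805
v 2.206 -0.638 2.003
v 3.153 -0.918 1.518
v 3.077 -1.306 2.071
v 2.492 -1.133 2.37
v 2.615 -0.505 1.476
v -1.66 -3.829 -3.673
v -1.193 -3.883 -3.427
v -1.854 -2.745 -1.921
v -2.32 -2.691 -2.167
v -1.163 -3.676 -3.571
v -1.823 -2.538 -2.064
v -1.246 -3.504 -3.737
v -1.907 -2.366 -2.231
v -1.424 -3.406 -3.889
v -2.085 -2.268 -2.383
v -1.656 -3.405 -3.992
v -2.317 -2.267 -2.485
v -1.889 -3.502 -4.021
v -2.55 -2.364 -2.515
v -2.069 -3.673 -3.971
v -2.73 -2.535 -2.465
v -2.156 -3.88 -3.852
v -2.816 -2.742 -2.346
v -2.129 -4.075 -3.693
v -2.789 -2.937 -2.187
v -1.994 -4.214 -3.529
v -2.655 -3.076 -2.023
v -1.783 -4.265 -3.398
v -2.444 -3.127 -1.892
v -1.543 -4.216 -3.33
v -2.204 -3.078 -1.824
v -1.331 -4.078 -3.341
v -1.991 -2.94 -1.834
v -0.984 3.689 -2.972
v -0.071 3.721 -2.59
v -1.396 3.451 -1.968
v -0.195 4.111 -2.548
v -0.456 4.428 -2.58
v -0.807 4.618 -2.679
v -1.19 4.647 -2.829
v -1.536 4.51 -3.004
v -1.788 4.231 -3.173
v -1.9 3.858 -3.307
v -1.854 3.456 -3.383
v -1.658 3.095 -3.388
v -1.345 2.836 -3.321
v -0.97 2.724 -3.194
v -0.597 2.779 -3.028
v -0.291 2.992 -2.852
v -0.105 3.325 -2.697
v -0.161 -1.072 1.246
v -0.994 -1.71 1.888
v -0.263 -0.346 1.835
v -1.096 -0.984 2.476
v 0.916 -1.616 2.104
v 0.083 -2.254 2.745
v 0.814 -0.89 2.692
v -0.019 -1.528 3.334
v -2.702 0.484 -1.523
v -1.899 -0.829 -0.534
v -1.558 1.181 -1.527
v -0.754 -0.133 -0.538
v -2.226 -0.307 -2.962
v -1.422 -1.621 -1.973
v -1.081 0.389 -2.966
v -0.278 -0.924 -1.977
f 1 38 17
f 38 12 41
f 17 41 6
f 38 41 17
f 1 17 13
f 17 6 18
f 13 18 2
f 17 18 13
f 1 13 22
f 13 2 23
f 22 23 8
f 13 23 22
f 1 22 34
f 22 8 37
f 34 37 11
f 22 37 34
f 1 34 38
f 34 11 42
f 38 42 12
f 34 42 38
f 2 18 29
f 18 6 32
f 29 32 10
f 18 32 29
f 6 41 19
f 41 12 40
f 19 40 5
f 41 40 19
f 12 42 39
f 42 11 35
f 39 35 3
f 42 35 39
f 11 37 36
f 37 8 24
f 36 24 7
f 37 24 36
f 8 23 28
f 23 2 25
f 28 25 9
f 23 25 28
f 4 30 16
f 30 10 31
f 16 31 5
f 30 31 16
f 4 16 14
f 16 5 15
f 14 15 3
f 16 15 14
f 4 14 21
f 14 3 20
f 21 20 7
f 14 20 21
f 4 21 26
f 21 7 27
f 26 27 9
f 21 27 26
f 4 26 30
f 26 9 33
f 30 33 10
f 26 33 30
f 5 31 19
f 31 10 32
f 19 32 6
f 31 32 19
f 3 15 39
f 15 5 40
f 39 40 12
f 15 40 39
f 7 20 36
f 20 3 35
f 36 35 11
f 20 35 36
f 9 27 28
f 27 7 24
f 28 24 8
f 27 24 28
f 10 33 29
f 33 9 25
f 29 25 2
f 33 25 29
f 44 43 47
f 44 47 45
f 45 47 48
f 45 48 46
f 47 43 49
f 47 49 48
f 48 49 50
f 48 50 46
f 49 43 51
f 49 51 50
f 50 51 52
f 50 52 46
f 51 43 53
f 51 53 52
f 52 53 54
f 52 54 46
f 53 43 55
f 53 55 54
f 54 55 56
f 54 56 46
f 55 43 57
f 55 57 56
f 56 57 58
f 56 58 46
f 57 43 59
f 57 59 58
f 58 59 60
f 58 60 46
f 59 43 61
f 59 61 60
f 60 61 62
f 60 62 46
f 61 43 63
f 61 63 62
f 62 63 64
f 62 64 46
f 63 43 65
f 63 65 64
f 64 65 66
f 64 66 46
f 65 43 67
f 65 67 66
f 66 67 68
f 66 68 46
f 67 43 69
f 67 69 68
f 68 69 70
f 68 70 46
f 69 43 44
f 69 44 70
f 70 44 45
f 70 45 46
f 72 71 74
f 72 74 73
f 74 71 75
f 74 75 73
f 75 71 76
f 75 76 73
f 76 71 77
f 76 77 73
f 77 71 78
f 77 78 73
f 78 71 79
f 78 79 73
f 79 71 80
f 79 80 73
f 80 71 81
f 80 81 73
f 81 71 82
f 81 82 73
f 82 71 83
f 82 83 73
f 83 71 84
f 83 84 73
f 84 71 85
f 84 85 73
f 85 71 86
f 85 86 73
f 86 71 87
f 86 87 73
f 87 71 72
f 87 72 73
f 89 91 88
f 92 89 88
f 88 91 90
f 90 92 88
f 89 95 91
f 93 89 92
f 93 95 89
f 91 95 90
f 94 92 90
f 90 95 94
f 94 93 92
f 95 93 94
f 97 99 96
f 100 97 96
f 96 99 98
f 98 100 96
f 97 103 99
f 101 97 100
f 101 103 97
f 99 103 98
f 102 100 98
f 98 103 102
f 102 101 100
f 103 101 102



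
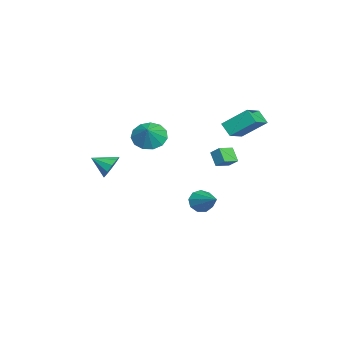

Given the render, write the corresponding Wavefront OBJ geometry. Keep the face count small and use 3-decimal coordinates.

v 3.462 -0.575 3.082
v 4.094 -0.231 2.332
v 4.438 -0.505 3.938
v 3.85 0.244 2.572
v 3.482 0.459 2.975
v 3.108 0.346 3.411
v 2.846 -0.06 3.743
v 2.78 -0.629 3.866
v 2.93 -1.181 3.739
v 3.249 -1.541 3.404
v 3.636 -1.594 2.967
v 3.967 -1.323 2.566
v 4.138 -0.815 2.33
v 1.114 -3.244 -0.467
v 1.81 -3.532 -0.942
v 1.046 -4.456 0.167
v 2.002 -3.302 -0.482
v 1.856 -3.049 -0.015
v 1.426 -2.871 0.278
v 0.877 -2.835 0.287
v 0.419 -2.956 0.008
v 0.226 -3.186 -0.453
v 0.373 -3.438 -0.919
v 0.803 -3.617 -1.213
v 1.351 -3.652 -1.222
v -1.186 3.253 -0.783
v -1.77 2.846 0.029
v -0.847 3.824 -0.252
v -1.431 3.416 0.56
v -0.409 2.584 -0.56
v -0.993 2.176 0.252
v -0.07 3.154 -0.029
v -0.654 2.747 0.783
v -2.005 1.497 -4.198
v -1.5 1.339 -4.863
v -0.435 2.663 -3.282
v -1.806 1.825 -4.957
v -2.205 2.157 -4.695
v -2.511 2.18 -4.201
v -2.58 1.883 -3.705
v -2.38 1.406 -3.44
v -2.004 0.971 -3.53
v -1.629 0.782 -3.932
v -1.43 0.928 -4.459
v -2.375 2.598 2.086
v -2.311 4.122 3.332
v -3.808 3.111 1.531
v -3.743 4.636 2.778
v -1.877 3.184 1.342
v -1.812 4.709 2.589
v -3.309 3.698 0.788
v -3.245 5.222 2.034
f 2 1 4
f 2 4 3
f 4 1 5
f 4 5 3
f 5 1 6
f 5 6 3
f 6 1 7
f 6 7 3
f 7 1 8
f 7 8 3
f 8 1 9
f 8 9 3
f 9 1 10
f 9 10 3
f 10 1 11
f 10 11 3
f 11 1 12
f 11 12 3
f 12 1 13
f 12 13 3
f 13 1 2
f 13 2 3
f 15 14 17
f 15 17 16
f 17 14 18
f 17 18 16
f 18 14 19
f 18 19 16
f 19 14 20
f 19 20 16
f 20 14 21
f 20 21 16
f 21 14 22
f 21 22 16
f 22 14 23
f 22 23 16
f 23 14 24
f 23 24 16
f 24 14 25
f 24 25 16
f 25 14 15
f 25 15 16
f 27 29 26
f 30 27 26
f 26 29 28
f 28 30 26
f 27 33 29
f 31 27 30
f 31 33 27
f 29 33 28
f 32 30 28
f 28 33 32
f 32 31 30
f 33 31 32
f 35 34 37
f 35 37 36
f 37 34 38
f 37 38 36
f 38 34 39
f 38 39 36
f 39 34 40
f 39 40 36
f 40 34 41
f 40 41 36
f 41 34 42
f 41 42 36
f 42 34 43
f 42 43 36
f 43 34 44
f 43 44 36
f 44 34 35
f 44 35 36
f 46 48 45
f 49 46 45
f 45 48 47
f 47 49 45
f 46 52 48
f 50 46 49
f 50 52 46
f 48 52 47
f 51 49 47
f 47 52 51
f 51 50 49
f 52 50 51



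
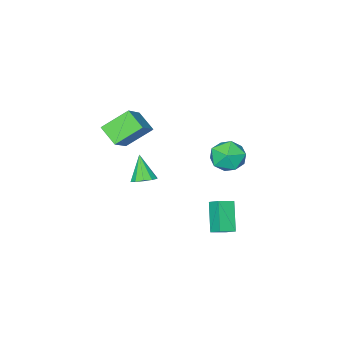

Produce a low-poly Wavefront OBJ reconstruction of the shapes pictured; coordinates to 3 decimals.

v -0.133 -4.105 1.394
v 1.391 -3.25 2.714
v -0.136 -2.844 0.581
v 1.388 -1.989 1.901
v 1.332 -4.871 0.199
v 2.856 -4.016 1.519
v 1.329 -3.61 -0.614
v 2.853 -2.755 0.706
v 0.385 2.642 -2.504
v 0.393 3.452 -1.936
v -0.591 2.9 -2.859
v -0.583 3.71 -2.291
v 1.243 3.73 -4.069
v 1.251 4.54 -3.501
v 0.267 3.988 -4.424
v 0.275 4.798 -3.856
v 0.242 -3.29 -4.022
v 1.019 -3.152 -3.734
v -0.182 -4.21 -2.438
v 0.72 -2.756 -3.583
v 0.238 -2.563 -3.6
v -0.242 -2.648 -3.778
v -0.538 -2.978 -4.049
v -0.535 -3.427 -4.31
v -0.236 -3.824 -4.46
v 0.246 -4.016 -4.443
v 0.726 -3.931 -4.265
v 1.022 -3.601 -3.994
v -0.279 4.077 0.793
v 0.477 3.133 0.947
v -1.777 2.987 1.473
v -1.021 2.043 1.627
v -0.919 3.029 2.338
v 0.007 3.703 1.918
v -1.307 2.417 0.502
v -0.381 3.091 0.082
v -0.158 2.107 0.768
v 0.082 2.485 1.902
v -1.382 3.635 0.518
v -1.142 4.013 1.652
f 2 4 1
f 5 2 1
f 1 4 3
f 3 5 1
f 2 8 4
f 6 2 5
f 6 8 2
f 4 8 3
f 7 5 3
f 3 8 7
f 7 6 5
f 8 6 7
f 10 12 9
f 13 10 9
f 9 12 11
f 11 13 9
f 10 16 12
f 14 10 13
f 14 16 10
f 12 16 11
f 15 13 11
f 11 16 15
f 15 14 13
f 16 14 15
f 18 17 20
f 18 20 19
f 20 17 21
f 20 21 19
f 21 17 22
f 21 22 19
f 22 17 23
f 22 23 19
f 23 17 24
f 23 24 19
f 24 17 25
f 24 25 19
f 25 17 26
f 25 26 19
f 26 17 27
f 26 27 19
f 27 17 28
f 27 28 19
f 28 17 18
f 28 18 19
f 29 40 34
f 29 34 30
f 29 30 36
f 29 36 39
f 29 39 40
f 30 34 38
f 34 40 33
f 40 39 31
f 39 36 35
f 36 30 37
f 32 38 33
f 32 33 31
f 32 31 35
f 32 35 37
f 32 37 38
f 33 38 34
f 31 33 40
f 35 31 39
f 37 35 36
f 38 37 30



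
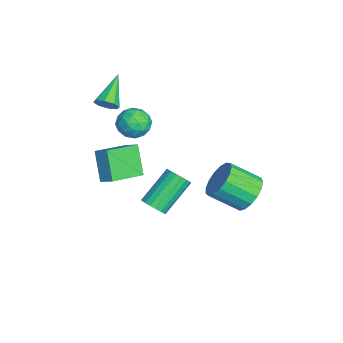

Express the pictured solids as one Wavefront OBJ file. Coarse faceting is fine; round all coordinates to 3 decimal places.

v 2.99 3.319 1.109
v 3.898 3.043 0.865
v 3.738 1.685 1.806
v 2.83 1.961 2.051
v 3.959 3.303 1.25
v 3.8 1.945 2.192
v 3.799 3.567 1.603
v 3.64 2.209 2.545
v 3.453 3.774 1.843
v 3.294 2.416 2.785
v 3.001 3.876 1.915
v 2.842 2.519 2.857
v 2.546 3.851 1.802
v 2.387 2.494 2.744
v 2.193 3.704 1.531
v 2.034 2.347 2.472
v 2.023 3.469 1.162
v 1.863 2.111 2.104
v 2.074 3.199 0.782
v 1.914 1.842 1.724
v 2.334 2.957 0.477
v 2.175 1.599 1.418
v 2.745 2.798 0.316
v 2.586 1.44 1.258
v 3.212 2.758 0.337
v 3.053 1.4 1.279
v 3.628 2.846 0.535
v 3.469 1.488 1.477
v 0.634 -1.748 0.619
v -0.289 -1.954 1.971
v 1.113 -1.221 1.026
v 0.19 -1.428 2.378
v 1.71 -3.132 1.142
v 0.787 -3.339 2.494
v 2.189 -2.606 1.549
v 1.266 -2.812 2.901
v -0.135 -0.754 -2.353
v 0.304 -0.907 -1.87
v -0.726 0.321 -0.545
v -1.165 0.474 -1.027
v 0.426 -0.667 -1.998
v -0.603 0.561 -0.672
v 0.437 -0.444 -2.196
v -0.592 0.784 -0.87
v 0.335 -0.282 -2.425
v -0.694 0.946 -1.099
v 0.14 -0.214 -2.639
v -0.89 1.014 -1.313
v -0.11 -0.253 -2.797
v -1.14 0.975 -1.471
v -0.365 -0.391 -2.867
v -1.394 0.837 -1.541
v -0.574 -0.601 -2.835
v -1.604 0.627 -1.51
v -0.697 -0.841 -2.708
v -1.726 0.387 -1.382
v -0.708 -1.064 -2.51
v -1.737 0.164 -1.184
v -0.606 -1.226 -2.281
v -1.635 0.002 -0.955
v -0.41 -1.294 -2.067
v -1.44 -0.066 -0.741
v -0.16 -1.255 -1.909
v -1.19 -0.027 -0.583
v 0.094 -1.117 -1.839
v -0.935 0.111 -0.513
v -0.636 -1.189 3.702
v -0.076 -1.596 3.171
v -1.704 -1.544 2.849
v -1.144 -1.951 2.318
v -1.31 -2.279 3.109
v -0.651 -2.059 3.636
v -1.129 -1.081 2.384
v -0.47 -0.861 2.911
v -0.381 -1.529 2.356
v -0.493 -2.269 2.804
v -1.287 -0.871 3.216
v -1.399 -1.611 3.664
v -0.262 -1.361 3.511
v -1.518 -1.779 2.509
v -1.616 -1.972 2.974
v -1.286 -2.211 2.661
v -0.6 -1.634 3.785
v -0.271 -1.873 3.473
v -0.996 -2.274 3.436
v -1.509 -1.267 2.547
v -1.18 -1.506 2.235
v -0.494 -0.929 3.359
v -0.164 -1.168 3.046
v -0.784 -0.866 2.584
v -0.112 -1.561 2.72
v -0.74 -1.77 2.218
v -0.732 -1.258 2.257
v -0.344 -1.129 2.567
v -0.178 -1.996 2.983
v -0.806 -2.205 2.482
v -0.904 -2.398 2.947
v -0.516 -2.268 3.257
v -0.357 -1.957 2.504
v -0.974 -0.935 3.538
v -1.602 -1.144 3.037
v -1.264 -0.872 2.763
v -0.876 -0.742 3.073
v -1.04 -1.37 3.802
v -1.668 -1.579 3.3
v -1.436 -2.011 3.453
v -1.048 -1.882 3.763
v -1.423 -1.183 3.516
v -2.103 -2.759 3.382
v -1.723 -2.398 3.713
v -3.537 -2.181 4.398
v -1.901 -2.175 3.334
v -2.198 -2.294 2.983
v -2.439 -2.685 2.866
v -2.483 -3.12 3.051
v -2.305 -3.343 3.43
v -2.008 -3.224 3.781
v -1.767 -2.833 3.898
f 2 1 5
f 2 5 3
f 3 5 6
f 3 6 4
f 5 1 7
f 5 7 6
f 6 7 8
f 6 8 4
f 7 1 9
f 7 9 8
f 8 9 10
f 8 10 4
f 9 1 11
f 9 11 10
f 10 11 12
f 10 12 4
f 11 1 13
f 11 13 12
f 12 13 14
f 12 14 4
f 13 1 15
f 13 15 14
f 14 15 16
f 14 16 4
f 15 1 17
f 15 17 16
f 16 17 18
f 16 18 4
f 17 1 19
f 17 19 18
f 18 19 20
f 18 20 4
f 19 1 21
f 19 21 20
f 20 21 22
f 20 22 4
f 21 1 23
f 21 23 22
f 22 23 24
f 22 24 4
f 23 1 25
f 23 25 24
f 24 25 26
f 24 26 4
f 25 1 27
f 25 27 26
f 26 27 28
f 26 28 4
f 27 1 2
f 27 2 28
f 28 2 3
f 28 3 4
f 30 32 29
f 33 30 29
f 29 32 31
f 31 33 29
f 30 36 32
f 34 30 33
f 34 36 30
f 32 36 31
f 35 33 31
f 31 36 35
f 35 34 33
f 36 34 35
f 38 37 41
f 38 41 39
f 39 41 42
f 39 42 40
f 41 37 43
f 41 43 42
f 42 43 44
f 42 44 40
f 43 37 45
f 43 45 44
f 44 45 46
f 44 46 40
f 45 37 47
f 45 47 46
f 46 47 48
f 46 48 40
f 47 37 49
f 47 49 48
f 48 49 50
f 48 50 40
f 49 37 51
f 49 51 50
f 50 51 52
f 50 52 40
f 51 37 53
f 51 53 52
f 52 53 54
f 52 54 40
f 53 37 55
f 53 55 54
f 54 55 56
f 54 56 40
f 55 37 57
f 55 57 56
f 56 57 58
f 56 58 40
f 57 37 59
f 57 59 58
f 58 59 60
f 58 60 40
f 59 37 61
f 59 61 60
f 60 61 62
f 60 62 40
f 61 37 63
f 61 63 62
f 62 63 64
f 62 64 40
f 63 37 65
f 63 65 64
f 64 65 66
f 64 66 40
f 65 37 38
f 65 38 66
f 66 38 39
f 66 39 40
f 67 104 83
f 104 78 107
f 83 107 72
f 104 107 83
f 67 83 79
f 83 72 84
f 79 84 68
f 83 84 79
f 67 79 88
f 79 68 89
f 88 89 74
f 79 89 88
f 67 88 100
f 88 74 103
f 100 103 77
f 88 103 100
f 67 100 104
f 100 77 108
f 104 108 78
f 100 108 104
f 68 84 95
f 84 72 98
f 95 98 76
f 84 98 95
f 72 107 85
f 107 78 106
f 85 106 71
f 107 106 85
f 78 108 105
f 108 77 101
f 105 101 69
f 108 101 105
f 77 103 102
f 103 74 90
f 102 90 73
f 103 90 102
f 74 89 94
f 89 68 91
f 94 91 75
f 89 91 94
f 70 96 82
f 96 76 97
f 82 97 71
f 96 97 82
f 70 82 80
f 82 71 81
f 80 81 69
f 82 81 80
f 70 80 87
f 80 69 86
f 87 86 73
f 80 86 87
f 70 87 92
f 87 73 93
f 92 93 75
f 87 93 92
f 70 92 96
f 92 75 99
f 96 99 76
f 92 99 96
f 71 97 85
f 97 76 98
f 85 98 72
f 97 98 85
f 69 81 105
f 81 71 106
f 105 106 78
f 81 106 105
f 73 86 102
f 86 69 101
f 102 101 77
f 86 101 102
f 75 93 94
f 93 73 90
f 94 90 74
f 93 90 94
f 76 99 95
f 99 75 91
f 95 91 68
f 99 91 95
f 110 109 112
f 110 112 111
f 112 109 113
f 112 113 111
f 113 109 114
f 113 114 111
f 114 109 115
f 114 115 111
f 115 109 116
f 115 116 111
f 116 109 117
f 116 117 111
f 117 109 118
f 117 118 111
f 118 109 110
f 118 110 111



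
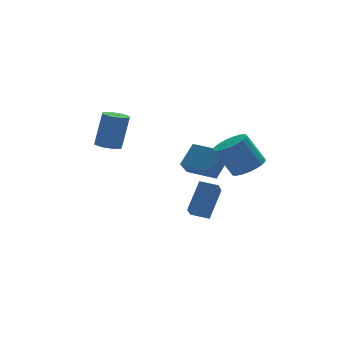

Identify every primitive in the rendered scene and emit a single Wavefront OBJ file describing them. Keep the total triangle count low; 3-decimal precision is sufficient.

v 0.758 -1.502 -1.565
v 1.706 -0.853 -0.57
v 1.292 -1.066 -2.358
v 2.24 -0.417 -1.362
v 1.78 -2.883 -1.638
v 2.728 -2.234 -0.642
v 2.314 -2.447 -2.43
v 3.262 -1.798 -1.435
v -3.361 -2.465 0.733
v -2.673 -2.457 0.557
v -2.191 -2.306 2.451
v -2.879 -2.315 2.627
v -2.89 -1.959 0.573
v -2.408 -1.808 2.467
v -3.382 -1.757 0.682
v -2.901 -1.607 2.576
v -3.862 -1.971 0.821
v -3.381 -1.82 2.715
v -4.049 -2.474 0.909
v -3.567 -2.323 2.803
v -3.832 -2.972 0.893
v -3.35 -2.821 2.787
v -3.339 -3.173 0.784
v -2.858 -3.023 2.678
v -2.859 -2.96 0.645
v -2.378 -2.809 2.539
v 1.87 -2.641 -5.074
v 1.429 -3.307 -4.376
v 1.11 -1.991 -4.934
v 0.669 -2.656 -4.236
v 2.871 -1.784 -3.624
v 2.43 -2.449 -2.926
v 2.111 -1.133 -3.484
v 1.67 -1.799 -2.786
v 3.26 -4.188 -1.096
v 3.773 -3.388 -1.088
v 2.972 -2.892 0.505
v 2.46 -3.692 0.496
v 3.449 -3.276 -1.285
v 2.649 -2.78 0.307
v 3.093 -3.322 -1.45
v 2.293 -2.826 0.143
v 2.766 -3.518 -1.553
v 1.965 -3.022 0.039
v 2.524 -3.829 -1.578
v 1.724 -3.333 0.014
v 2.41 -4.203 -1.519
v 1.609 -3.707 0.073
v 2.442 -4.574 -1.387
v 1.642 -4.078 0.205
v 2.616 -4.878 -1.205
v 1.816 -4.382 0.387
v 2.902 -5.063 -1.004
v 2.101 -4.567 0.588
v 3.249 -5.097 -0.819
v 2.448 -4.601 0.773
v 3.598 -4.973 -0.682
v 2.798 -4.477 0.911
v 3.889 -4.714 -0.616
v 3.089 -4.218 0.976
v 4.071 -4.364 -0.634
v 3.271 -3.868 0.959
v 4.113 -3.983 -0.731
v 3.313 -3.487 0.861
v 4.008 -3.638 -0.892
v 3.207 -3.142 0.701
f 2 4 1
f 5 2 1
f 1 4 3
f 3 5 1
f 2 8 4
f 6 2 5
f 6 8 2
f 4 8 3
f 7 5 3
f 3 8 7
f 7 6 5
f 8 6 7
f 10 9 13
f 10 13 11
f 11 13 14
f 11 14 12
f 13 9 15
f 13 15 14
f 14 15 16
f 14 16 12
f 15 9 17
f 15 17 16
f 16 17 18
f 16 18 12
f 17 9 19
f 17 19 18
f 18 19 20
f 18 20 12
f 19 9 21
f 19 21 20
f 20 21 22
f 20 22 12
f 21 9 23
f 21 23 22
f 22 23 24
f 22 24 12
f 23 9 25
f 23 25 24
f 24 25 26
f 24 26 12
f 25 9 10
f 25 10 26
f 26 10 11
f 26 11 12
f 28 30 27
f 31 28 27
f 27 30 29
f 29 31 27
f 28 34 30
f 32 28 31
f 32 34 28
f 30 34 29
f 33 31 29
f 29 34 33
f 33 32 31
f 34 32 33
f 36 35 39
f 36 39 37
f 37 39 40
f 37 40 38
f 39 35 41
f 39 41 40
f 40 41 42
f 40 42 38
f 41 35 43
f 41 43 42
f 42 43 44
f 42 44 38
f 43 35 45
f 43 45 44
f 44 45 46
f 44 46 38
f 45 35 47
f 45 47 46
f 46 47 48
f 46 48 38
f 47 35 49
f 47 49 48
f 48 49 50
f 48 50 38
f 49 35 51
f 49 51 50
f 50 51 52
f 50 52 38
f 51 35 53
f 51 53 52
f 52 53 54
f 52 54 38
f 53 35 55
f 53 55 54
f 54 55 56
f 54 56 38
f 55 35 57
f 55 57 56
f 56 57 58
f 56 58 38
f 57 35 59
f 57 59 58
f 58 59 60
f 58 60 38
f 59 35 61
f 59 61 60
f 60 61 62
f 60 62 38
f 61 35 63
f 61 63 62
f 62 63 64
f 62 64 38
f 63 35 65
f 63 65 64
f 64 65 66
f 64 66 38
f 65 35 36
f 65 36 66
f 66 36 37
f 66 37 38



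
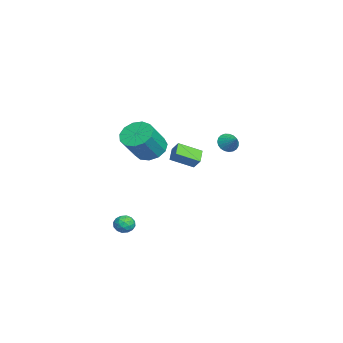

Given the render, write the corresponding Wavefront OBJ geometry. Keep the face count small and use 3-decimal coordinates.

v 0.65 2.962 2.596
v 1.132 2.543 2.308
v 1.45 3.478 3.184
v 1.125 2.766 2.121
v 1.037 3.023 2.016
v 0.881 3.269 2.011
v 0.686 3.462 2.107
v 0.484 3.568 2.288
v 0.311 3.57 2.522
v 0.197 3.466 2.769
v 0.16 3.275 2.986
v 0.209 3.03 3.135
v 0.333 2.773 3.191
v 0.513 2.549 3.144
v 0.716 2.396 3.002
v 0.907 2.341 2.79
v 1.054 2.393 2.544
v -3.27 -0.574 -0.382
v -4.189 -0.471 0.137
v -3.515 0.887 -1.107
v -4.434 0.991 -0.589
v -2.846 -0.171 0.289
v -3.765 -0.067 0.807
v -3.091 1.291 -0.437
v -4.01 1.394 0.082
v 3.38 -1.388 3.18
v 4.208 -1.427 2.551
v 5.328 -2.171 4.072
v 4.5 -2.132 4.7
v 4.217 -0.898 2.803
v 5.337 -1.642 4.324
v 3.96 -0.525 3.175
v 5.08 -1.269 4.696
v 3.519 -0.426 3.548
v 4.639 -1.169 5.069
v 3.034 -0.632 3.804
v 4.154 -1.376 5.325
v 2.659 -1.078 3.862
v 3.779 -1.822 5.383
v 2.513 -1.623 3.703
v 3.633 -2.367 5.224
v 2.642 -2.093 3.378
v 3.762 -2.837 4.899
v 3.005 -2.34 2.99
v 4.125 -3.083 4.511
v 3.488 -2.284 2.662
v 4.608 -3.028 4.183
v 3.936 -1.944 2.498
v 5.056 -2.687 4.019
v 1.244 -2.63 -3.297
v 1.625 -2.383 -3.821
v 1.535 -3.677 -3.579
v 1.916 -3.43 -4.103
v 2.116 -3.321 -3.448
v 1.936 -2.674 -3.273
v 1.224 -3.386 -4.127
v 1.044 -2.739 -3.952
v 1.613 -2.85 -4.334
v 2.164 -2.81 -3.915
v 0.996 -3.25 -3.485
v 1.547 -3.21 -3.066
v 1.409 -2.415 -3.534
v 1.751 -3.645 -3.866
v 1.869 -3.581 -3.481
v 2.093 -3.436 -3.789
v 1.592 -2.586 -3.212
v 1.816 -2.44 -3.52
v 2.104 -2.992 -3.301
v 1.344 -3.62 -3.88
v 1.568 -3.474 -4.188
v 1.067 -2.624 -3.611
v 1.291 -2.479 -3.919
v 1.056 -3.068 -4.099
v 1.625 -2.544 -4.144
v 1.797 -3.159 -4.31
v 1.39 -3.134 -4.323
v 1.284 -2.753 -4.221
v 1.95 -2.52 -3.897
v 2.121 -3.135 -4.063
v 2.238 -3.071 -3.678
v 2.132 -2.691 -3.575
v 1.942 -2.795 -4.199
v 1.039 -2.925 -3.337
v 1.21 -3.54 -3.503
v 1.028 -3.369 -3.825
v 0.922 -2.989 -3.722
v 1.363 -2.901 -3.09
v 1.535 -3.516 -3.256
v 1.876 -3.307 -3.179
v 1.77 -2.926 -3.077
v 1.218 -3.265 -3.201
f 2 1 4
f 2 4 3
f 4 1 5
f 4 5 3
f 5 1 6
f 5 6 3
f 6 1 7
f 6 7 3
f 7 1 8
f 7 8 3
f 8 1 9
f 8 9 3
f 9 1 10
f 9 10 3
f 10 1 11
f 10 11 3
f 11 1 12
f 11 12 3
f 12 1 13
f 12 13 3
f 13 1 14
f 13 14 3
f 14 1 15
f 14 15 3
f 15 1 16
f 15 16 3
f 16 1 17
f 16 17 3
f 17 1 2
f 17 2 3
f 19 21 18
f 22 19 18
f 18 21 20
f 20 22 18
f 19 25 21
f 23 19 22
f 23 25 19
f 21 25 20
f 24 22 20
f 20 25 24
f 24 23 22
f 25 23 24
f 27 26 30
f 27 30 28
f 28 30 31
f 28 31 29
f 30 26 32
f 30 32 31
f 31 32 33
f 31 33 29
f 32 26 34
f 32 34 33
f 33 34 35
f 33 35 29
f 34 26 36
f 34 36 35
f 35 36 37
f 35 37 29
f 36 26 38
f 36 38 37
f 37 38 39
f 37 39 29
f 38 26 40
f 38 40 39
f 39 40 41
f 39 41 29
f 40 26 42
f 40 42 41
f 41 42 43
f 41 43 29
f 42 26 44
f 42 44 43
f 43 44 45
f 43 45 29
f 44 26 46
f 44 46 45
f 45 46 47
f 45 47 29
f 46 26 48
f 46 48 47
f 47 48 49
f 47 49 29
f 48 26 27
f 48 27 49
f 49 27 28
f 49 28 29
f 50 87 66
f 87 61 90
f 66 90 55
f 87 90 66
f 50 66 62
f 66 55 67
f 62 67 51
f 66 67 62
f 50 62 71
f 62 51 72
f 71 72 57
f 62 72 71
f 50 71 83
f 71 57 86
f 83 86 60
f 71 86 83
f 50 83 87
f 83 60 91
f 87 91 61
f 83 91 87
f 51 67 78
f 67 55 81
f 78 81 59
f 67 81 78
f 55 90 68
f 90 61 89
f 68 89 54
f 90 89 68
f 61 91 88
f 91 60 84
f 88 84 52
f 91 84 88
f 60 86 85
f 86 57 73
f 85 73 56
f 86 73 85
f 57 72 77
f 72 51 74
f 77 74 58
f 72 74 77
f 53 79 65
f 79 59 80
f 65 80 54
f 79 80 65
f 53 65 63
f 65 54 64
f 63 64 52
f 65 64 63
f 53 63 70
f 63 52 69
f 70 69 56
f 63 69 70
f 53 70 75
f 70 56 76
f 75 76 58
f 70 76 75
f 53 75 79
f 75 58 82
f 79 82 59
f 75 82 79
f 54 80 68
f 80 59 81
f 68 81 55
f 80 81 68
f 52 64 88
f 64 54 89
f 88 89 61
f 64 89 88
f 56 69 85
f 69 52 84
f 85 84 60
f 69 84 85
f 58 76 77
f 76 56 73
f 77 73 57
f 76 73 77
f 59 82 78
f 82 58 74
f 78 74 51
f 82 74 78



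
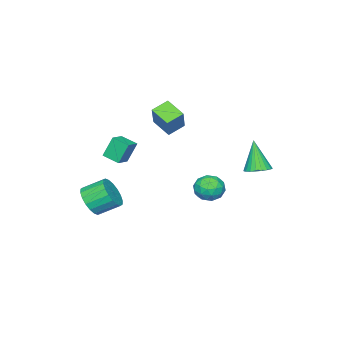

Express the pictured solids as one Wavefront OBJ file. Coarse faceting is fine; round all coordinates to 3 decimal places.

v -2.514 3.155 0.195
v -2.04 3.71 0.469
v -2.906 2.565 2.065
v -2.305 3.858 0.46
v -2.603 3.899 0.411
v -2.887 3.827 0.328
v -3.114 3.652 0.226
v -3.25 3.402 0.119
v -3.274 3.114 0.023
v -3.183 2.832 -0.047
v -2.989 2.6 -0.079
v -2.724 2.452 -0.071
v -2.426 2.41 -0.021
v -2.142 2.482 0.061
v -1.915 2.657 0.163
v -1.779 2.907 0.27
v -1.755 3.195 0.366
v -1.846 3.477 0.436
v 0.444 3.015 -0.344
v 1.328 3.132 -0.403
v 0.652 1.908 0.563
v 1.536 2.025 0.504
v 1.031 2.634 0.921
v 0.903 3.318 0.361
v 1.077 1.722 -0.201
v 0.949 2.406 -0.761
v 1.719 2.333 -0.314
v 1.691 2.897 0.379
v 0.289 2.143 -0.219
v 0.261 2.707 0.474
v 0.868 3.171 -0.453
v 1.112 1.869 0.613
v 0.815 2.227 0.859
v 1.335 2.296 0.824
v 0.618 3.28 -0.004
v 1.138 3.349 -0.039
v 0.963 3.056 0.739
v 0.842 1.691 0.199
v 1.362 1.76 0.164
v 0.645 2.744 -0.664
v 1.165 2.813 -0.699
v 1.017 1.984 -0.579
v 1.618 2.77 -0.436
v 1.74 2.12 0.098
v 1.47 1.942 -0.317
v 1.395 2.344 -0.646
v 1.601 3.101 -0.028
v 1.723 2.451 0.505
v 1.426 2.808 0.75
v 1.351 3.21 0.421
v 1.831 2.632 0.024
v 0.257 2.589 -0.345
v 0.379 1.939 0.188
v 0.629 1.83 -0.261
v 0.554 2.232 -0.59
v 0.24 2.92 0.062
v 0.362 2.27 0.596
v 0.585 2.696 0.806
v 0.51 3.098 0.477
v 0.149 2.408 0.136
v 3.672 -3.241 -1.613
v 4.458 -3.132 -1.004
v 3.773 -2.15 -0.298
v 2.988 -2.259 -0.907
v 4.543 -2.839 -1.329
v 3.858 -1.857 -0.622
v 4.455 -2.626 -1.709
v 3.771 -1.644 -1.003
v 4.213 -2.535 -2.071
v 3.528 -1.553 -1.365
v 3.863 -2.584 -2.342
v 3.179 -1.602 -1.636
v 3.476 -2.762 -2.469
v 2.791 -1.78 -1.762
v 3.127 -3.036 -2.426
v 2.443 -2.054 -1.72
v 2.887 -3.35 -2.222
v 2.202 -2.368 -1.516
v 2.802 -3.643 -1.898
v 2.117 -2.661 -1.191
v 2.889 -3.856 -1.517
v 2.205 -2.874 -0.811
v 3.132 -3.947 -1.155
v 2.447 -2.965 -0.449
v 3.481 -3.898 -0.884
v 2.797 -2.916 -0.178
v 3.869 -3.72 -0.758
v 3.184 -2.738 -0.051
v 4.217 -3.446 -0.8
v 3.533 -2.464 -0.094
v -3.181 -3.276 0.663
v -3.349 -4.464 1.283
v -4.139 -2.898 1.128
v -4.307 -4.086 1.747
v -2.233 -2.654 2.113
v -2.401 -3.842 2.732
v -3.191 -2.276 2.577
v -3.359 -3.464 3.197
v 2.757 -2.498 1.789
v 2.322 -2.171 3.014
v 2.692 -1.51 1.503
v 2.257 -1.184 2.728
v 3.663 -2.356 2.072
v 3.228 -2.03 3.297
v 3.598 -1.369 1.786
v 3.163 -1.042 3.011
f 2 1 4
f 2 4 3
f 4 1 5
f 4 5 3
f 5 1 6
f 5 6 3
f 6 1 7
f 6 7 3
f 7 1 8
f 7 8 3
f 8 1 9
f 8 9 3
f 9 1 10
f 9 10 3
f 10 1 11
f 10 11 3
f 11 1 12
f 11 12 3
f 12 1 13
f 12 13 3
f 13 1 14
f 13 14 3
f 14 1 15
f 14 15 3
f 15 1 16
f 15 16 3
f 16 1 17
f 16 17 3
f 17 1 18
f 17 18 3
f 18 1 2
f 18 2 3
f 19 56 35
f 56 30 59
f 35 59 24
f 56 59 35
f 19 35 31
f 35 24 36
f 31 36 20
f 35 36 31
f 19 31 40
f 31 20 41
f 40 41 26
f 31 41 40
f 19 40 52
f 40 26 55
f 52 55 29
f 40 55 52
f 19 52 56
f 52 29 60
f 56 60 30
f 52 60 56
f 20 36 47
f 36 24 50
f 47 50 28
f 36 50 47
f 24 59 37
f 59 30 58
f 37 58 23
f 59 58 37
f 30 60 57
f 60 29 53
f 57 53 21
f 60 53 57
f 29 55 54
f 55 26 42
f 54 42 25
f 55 42 54
f 26 41 46
f 41 20 43
f 46 43 27
f 41 43 46
f 22 48 34
f 48 28 49
f 34 49 23
f 48 49 34
f 22 34 32
f 34 23 33
f 32 33 21
f 34 33 32
f 22 32 39
f 32 21 38
f 39 38 25
f 32 38 39
f 22 39 44
f 39 25 45
f 44 45 27
f 39 45 44
f 22 44 48
f 44 27 51
f 48 51 28
f 44 51 48
f 23 49 37
f 49 28 50
f 37 50 24
f 49 50 37
f 21 33 57
f 33 23 58
f 57 58 30
f 33 58 57
f 25 38 54
f 38 21 53
f 54 53 29
f 38 53 54
f 27 45 46
f 45 25 42
f 46 42 26
f 45 42 46
f 28 51 47
f 51 27 43
f 47 43 20
f 51 43 47
f 62 61 65
f 62 65 63
f 63 65 66
f 63 66 64
f 65 61 67
f 65 67 66
f 66 67 68
f 66 68 64
f 67 61 69
f 67 69 68
f 68 69 70
f 68 70 64
f 69 61 71
f 69 71 70
f 70 71 72
f 70 72 64
f 71 61 73
f 71 73 72
f 72 73 74
f 72 74 64
f 73 61 75
f 73 75 74
f 74 75 76
f 74 76 64
f 75 61 77
f 75 77 76
f 76 77 78
f 76 78 64
f 77 61 79
f 77 79 78
f 78 79 80
f 78 80 64
f 79 61 81
f 79 81 80
f 80 81 82
f 80 82 64
f 81 61 83
f 81 83 82
f 82 83 84
f 82 84 64
f 83 61 85
f 83 85 84
f 84 85 86
f 84 86 64
f 85 61 87
f 85 87 86
f 86 87 88
f 86 88 64
f 87 61 89
f 87 89 88
f 88 89 90
f 88 90 64
f 89 61 62
f 89 62 90
f 90 62 63
f 90 63 64
f 92 94 91
f 95 92 91
f 91 94 93
f 93 95 91
f 92 98 94
f 96 92 95
f 96 98 92
f 94 98 93
f 97 95 93
f 93 98 97
f 97 96 95
f 98 96 97
f 100 102 99
f 103 100 99
f 99 102 101
f 101 103 99
f 100 106 102
f 104 100 103
f 104 106 100
f 102 106 101
f 105 103 101
f 101 106 105
f 105 104 103
f 106 104 105



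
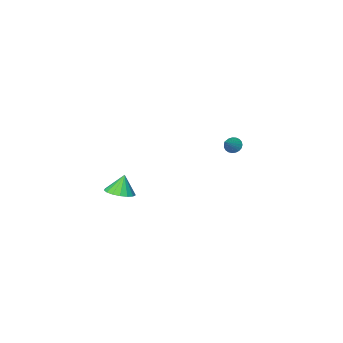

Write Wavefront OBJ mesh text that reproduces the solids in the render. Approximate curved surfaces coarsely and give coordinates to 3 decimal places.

v 3.167 0.612 1.506
v 3.675 -0.025 1.597
v 2.813 0.488 2.614
v 3.893 0.284 1.701
v 3.944 0.669 1.761
v 3.818 1.04 1.761
v 3.542 1.314 1.704
v 3.18 1.426 1.601
v 2.815 1.352 1.476
v 2.531 1.108 1.358
v 2.393 0.75 1.274
v 2.432 0.361 1.243
v 2.639 0.029 1.272
v 2.967 -0.169 1.355
v 3.341 -0.189 1.473
v -4.321 -0.648 2.287
v -3.944 -0.8 1.947
v -3.459 -0.132 3.013
v -3.998 -0.601 1.87
v -4.108 -0.41 1.864
v -4.254 -0.26 1.932
v -4.413 -0.177 2.061
v -4.555 -0.176 2.229
v -4.657 -0.256 2.407
v -4.701 -0.404 2.565
v -4.679 -0.594 2.674
v -4.596 -0.793 2.716
v -4.465 -0.968 2.685
v -4.309 -1.087 2.584
v -4.155 -1.13 2.432
v -4.03 -1.09 2.255
v -3.956 -0.973 2.084
f 2 1 4
f 2 4 3
f 4 1 5
f 4 5 3
f 5 1 6
f 5 6 3
f 6 1 7
f 6 7 3
f 7 1 8
f 7 8 3
f 8 1 9
f 8 9 3
f 9 1 10
f 9 10 3
f 10 1 11
f 10 11 3
f 11 1 12
f 11 12 3
f 12 1 13
f 12 13 3
f 13 1 14
f 13 14 3
f 14 1 15
f 14 15 3
f 15 1 2
f 15 2 3
f 17 16 19
f 17 19 18
f 19 16 20
f 19 20 18
f 20 16 21
f 20 21 18
f 21 16 22
f 21 22 18
f 22 16 23
f 22 23 18
f 23 16 24
f 23 24 18
f 24 16 25
f 24 25 18
f 25 16 26
f 25 26 18
f 26 16 27
f 26 27 18
f 27 16 28
f 27 28 18
f 28 16 29
f 28 29 18
f 29 16 30
f 29 30 18
f 30 16 31
f 30 31 18
f 31 16 32
f 31 32 18
f 32 16 17
f 32 17 18



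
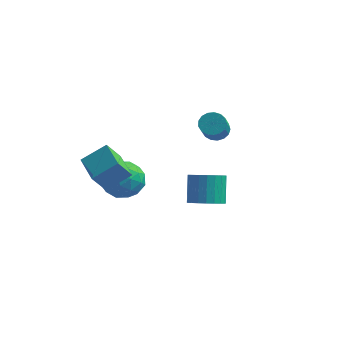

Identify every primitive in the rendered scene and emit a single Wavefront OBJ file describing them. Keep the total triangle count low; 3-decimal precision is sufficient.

v 3.666 -3.289 0.604
v 4.25 -2.619 0.331
v 3.899 -1.761 1.683
v 3.314 -2.431 1.956
v 3.917 -2.505 0.171
v 3.566 -1.647 1.524
v 3.54 -2.526 0.087
v 3.189 -1.668 1.44
v 3.185 -2.679 0.092
v 2.834 -1.821 1.445
v 2.913 -2.938 0.185
v 2.562 -2.079 1.538
v 2.771 -3.257 0.351
v 2.42 -2.399 1.704
v 2.784 -3.582 0.56
v 2.433 -2.724 1.913
v 2.949 -3.856 0.777
v 2.598 -2.998 2.13
v 3.238 -4.032 0.964
v 2.887 -3.174 2.317
v 3.601 -4.08 1.089
v 3.25 -3.222 2.441
v 3.975 -3.991 1.129
v 3.624 -3.133 2.482
v 4.296 -3.781 1.079
v 3.945 -2.922 2.432
v 4.508 -3.485 0.947
v 4.156 -2.627 2.299
v 4.574 -3.156 0.755
v 4.222 -2.298 2.108
v 4.483 -2.85 0.537
v 4.131 -1.991 1.89
v -1.969 -0.148 0.022
v -1.152 -0.119 -0.897
v -2.748 -1.821 -0.723
v -1.931 -1.792 -1.642
v -1.557 -2.026 -0.494
v -1.075 -0.991 -0.033
v -2.825 -0.949 -1.587
v -2.343 0.086 -1.126
v -1.681 -0.614 -1.892
v -0.897 -1.28 -1.216
v -3.003 -0.66 -0.404
v -2.219 -1.326 0.272
v -1.492 0.014 -0.372
v -2.408 -1.954 -1.248
v -2.188 -2.091 -0.573
v -1.708 -2.074 -1.113
v -1.447 -0.499 0.136
v -0.967 -0.482 -0.405
v -1.205 -1.603 -0.167
v -2.933 -1.458 -1.215
v -2.453 -1.441 -1.756
v -2.192 0.134 -0.507
v -1.712 0.151 -1.047
v -2.695 -0.337 -1.453
v -1.323 -0.261 -1.497
v -1.781 -1.244 -1.935
v -2.306 -0.748 -1.902
v -2.023 -0.14 -1.632
v -0.862 -0.652 -1.1
v -1.32 -1.635 -1.538
v -1.1 -1.772 -0.863
v -0.817 -1.165 -0.592
v -1.173 -0.943 -1.684
v -2.58 -0.305 -0.082
v -3.038 -1.288 -0.52
v -3.083 -0.775 -1.028
v -2.8 -0.168 -0.757
v -2.119 -0.696 0.315
v -2.577 -1.679 -0.123
v -1.877 -1.8 0.012
v -1.594 -1.192 0.282
v -2.727 -0.997 0.064
v -1.783 -4.597 1.57
v -0.774 -3.764 2.438
v -3.013 -3.398 1.85
v -2.005 -2.566 2.718
v -1.375 -3.914 0.442
v -0.367 -3.082 1.31
v -2.606 -2.716 0.722
v -1.597 -1.883 1.59
v 1.302 3.21 1.377
v 1.82 3.636 1.665
v 2.137 2.436 2.871
v 1.618 2.01 2.583
v 1.53 3.73 1.835
v 1.847 2.531 3.041
v 1.188 3.706 1.9
v 1.504 2.506 3.106
v 0.871 3.567 1.846
v 1.188 2.368 3.052
v 0.654 3.347 1.684
v 0.97 2.148 2.89
v 0.585 3.095 1.452
v 0.901 1.896 2.658
v 0.68 2.87 1.202
v 0.996 1.67 2.408
v 0.917 2.722 0.993
v 1.234 1.523 2.199
v 1.243 2.686 0.872
v 1.56 1.487 2.078
v 1.582 2.77 0.866
v 1.899 1.571 2.072
v 1.857 2.955 0.978
v 2.174 1.755 2.183
v 2.005 3.198 1.181
v 2.321 1.998 2.386
v 1.991 3.444 1.429
v 2.308 2.244 2.634
f 2 1 5
f 2 5 3
f 3 5 6
f 3 6 4
f 5 1 7
f 5 7 6
f 6 7 8
f 6 8 4
f 7 1 9
f 7 9 8
f 8 9 10
f 8 10 4
f 9 1 11
f 9 11 10
f 10 11 12
f 10 12 4
f 11 1 13
f 11 13 12
f 12 13 14
f 12 14 4
f 13 1 15
f 13 15 14
f 14 15 16
f 14 16 4
f 15 1 17
f 15 17 16
f 16 17 18
f 16 18 4
f 17 1 19
f 17 19 18
f 18 19 20
f 18 20 4
f 19 1 21
f 19 21 20
f 20 21 22
f 20 22 4
f 21 1 23
f 21 23 22
f 22 23 24
f 22 24 4
f 23 1 25
f 23 25 24
f 24 25 26
f 24 26 4
f 25 1 27
f 25 27 26
f 26 27 28
f 26 28 4
f 27 1 29
f 27 29 28
f 28 29 30
f 28 30 4
f 29 1 31
f 29 31 30
f 30 31 32
f 30 32 4
f 31 1 2
f 31 2 32
f 32 2 3
f 32 3 4
f 33 70 49
f 70 44 73
f 49 73 38
f 70 73 49
f 33 49 45
f 49 38 50
f 45 50 34
f 49 50 45
f 33 45 54
f 45 34 55
f 54 55 40
f 45 55 54
f 33 54 66
f 54 40 69
f 66 69 43
f 54 69 66
f 33 66 70
f 66 43 74
f 70 74 44
f 66 74 70
f 34 50 61
f 50 38 64
f 61 64 42
f 50 64 61
f 38 73 51
f 73 44 72
f 51 72 37
f 73 72 51
f 44 74 71
f 74 43 67
f 71 67 35
f 74 67 71
f 43 69 68
f 69 40 56
f 68 56 39
f 69 56 68
f 40 55 60
f 55 34 57
f 60 57 41
f 55 57 60
f 36 62 48
f 62 42 63
f 48 63 37
f 62 63 48
f 36 48 46
f 48 37 47
f 46 47 35
f 48 47 46
f 36 46 53
f 46 35 52
f 53 52 39
f 46 52 53
f 36 53 58
f 53 39 59
f 58 59 41
f 53 59 58
f 36 58 62
f 58 41 65
f 62 65 42
f 58 65 62
f 37 63 51
f 63 42 64
f 51 64 38
f 63 64 51
f 35 47 71
f 47 37 72
f 71 72 44
f 47 72 71
f 39 52 68
f 52 35 67
f 68 67 43
f 52 67 68
f 41 59 60
f 59 39 56
f 60 56 40
f 59 56 60
f 42 65 61
f 65 41 57
f 61 57 34
f 65 57 61
f 76 78 75
f 79 76 75
f 75 78 77
f 77 79 75
f 76 82 78
f 80 76 79
f 80 82 76
f 78 82 77
f 81 79 77
f 77 82 81
f 81 80 79
f 82 80 81
f 84 83 87
f 84 87 85
f 85 87 88
f 85 88 86
f 87 83 89
f 87 89 88
f 88 89 90
f 88 90 86
f 89 83 91
f 89 91 90
f 90 91 92
f 90 92 86
f 91 83 93
f 91 93 92
f 92 93 94
f 92 94 86
f 93 83 95
f 93 95 94
f 94 95 96
f 94 96 86
f 95 83 97
f 95 97 96
f 96 97 98
f 96 98 86
f 97 83 99
f 97 99 98
f 98 99 100
f 98 100 86
f 99 83 101
f 99 101 100
f 100 101 102
f 100 102 86
f 101 83 103
f 101 103 102
f 102 103 104
f 102 104 86
f 103 83 105
f 103 105 104
f 104 105 106
f 104 106 86
f 105 83 107
f 105 107 106
f 106 107 108
f 106 108 86
f 107 83 109
f 107 109 108
f 108 109 110
f 108 110 86
f 109 83 84
f 109 84 110
f 110 84 85
f 110 85 86

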